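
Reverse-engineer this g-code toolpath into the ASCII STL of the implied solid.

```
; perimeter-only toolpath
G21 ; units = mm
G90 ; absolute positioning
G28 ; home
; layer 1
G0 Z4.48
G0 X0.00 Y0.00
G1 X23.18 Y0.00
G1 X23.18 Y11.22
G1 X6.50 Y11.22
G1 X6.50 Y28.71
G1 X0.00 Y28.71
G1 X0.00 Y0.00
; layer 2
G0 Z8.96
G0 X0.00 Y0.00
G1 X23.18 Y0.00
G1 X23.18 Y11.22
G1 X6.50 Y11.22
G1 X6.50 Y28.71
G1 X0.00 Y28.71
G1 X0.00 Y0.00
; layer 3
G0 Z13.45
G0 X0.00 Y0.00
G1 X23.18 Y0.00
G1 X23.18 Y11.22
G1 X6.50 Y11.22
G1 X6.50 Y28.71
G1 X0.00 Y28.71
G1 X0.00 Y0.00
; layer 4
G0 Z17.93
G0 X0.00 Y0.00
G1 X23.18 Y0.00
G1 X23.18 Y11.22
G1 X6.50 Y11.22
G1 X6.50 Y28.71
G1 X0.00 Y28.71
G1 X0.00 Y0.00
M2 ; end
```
solid part
  facet normal 0.0000 0.0000 -1.0000
    outer loop
      vertex 23.18 11.22 0.00
      vertex 23.18 0.00 0.00
      vertex 0.00 0.00 0.00
    endloop
  endfacet
  facet normal 0.0000 0.0000 -1.0000
    outer loop
      vertex 6.50 11.22 0.00
      vertex 23.18 11.22 0.00
      vertex 0.00 0.00 0.00
    endloop
  endfacet
  facet normal 0.0000 0.0000 -1.0000
    outer loop
      vertex 6.50 28.71 0.00
      vertex 6.50 11.22 0.00
      vertex 0.00 0.00 0.00
    endloop
  endfacet
  facet normal 0.0000 0.0000 -1.0000
    outer loop
      vertex 0.00 28.71 0.00
      vertex 6.50 28.71 0.00
      vertex 0.00 0.00 0.00
    endloop
  endfacet
  facet normal 0.0000 0.0000 1.0000
    outer loop
      vertex 0.00 0.00 17.93
      vertex 23.18 0.00 17.93
      vertex 23.18 11.22 17.93
    endloop
  endfacet
  facet normal 0.0000 0.0000 1.0000
    outer loop
      vertex 0.00 0.00 17.93
      vertex 23.18 11.22 17.93
      vertex 6.50 11.22 17.93
    endloop
  endfacet
  facet normal 0.0000 0.0000 1.0000
    outer loop
      vertex 0.00 0.00 17.93
      vertex 6.50 11.22 17.93
      vertex 6.50 28.71 17.93
    endloop
  endfacet
  facet normal 0.0000 0.0000 1.0000
    outer loop
      vertex 0.00 0.00 17.93
      vertex 6.50 28.71 17.93
      vertex 0.00 28.71 17.93
    endloop
  endfacet
  facet normal 0.0000 -1.0000 0.0000
    outer loop
      vertex 0.00 0.00 0.00
      vertex 23.18 0.00 0.00
      vertex 23.18 0.00 17.93
    endloop
  endfacet
  facet normal 0.0000 -1.0000 0.0000
    outer loop
      vertex 0.00 0.00 0.00
      vertex 23.18 0.00 17.93
      vertex 0.00 0.00 17.93
    endloop
  endfacet
  facet normal 1.0000 0.0000 0.0000
    outer loop
      vertex 23.18 0.00 0.00
      vertex 23.18 11.22 0.00
      vertex 23.18 11.22 17.93
    endloop
  endfacet
  facet normal 1.0000 0.0000 0.0000
    outer loop
      vertex 23.18 0.00 0.00
      vertex 23.18 11.22 17.93
      vertex 23.18 0.00 17.93
    endloop
  endfacet
  facet normal 0.0000 1.0000 0.0000
    outer loop
      vertex 23.18 11.22 0.00
      vertex 6.50 11.22 0.00
      vertex 6.50 11.22 17.93
    endloop
  endfacet
  facet normal 0.0000 1.0000 0.0000
    outer loop
      vertex 23.18 11.22 0.00
      vertex 6.50 11.22 17.93
      vertex 23.18 11.22 17.93
    endloop
  endfacet
  facet normal 1.0000 0.0000 0.0000
    outer loop
      vertex 6.50 11.22 0.00
      vertex 6.50 28.71 0.00
      vertex 6.50 28.71 17.93
    endloop
  endfacet
  facet normal 1.0000 0.0000 0.0000
    outer loop
      vertex 6.50 11.22 0.00
      vertex 6.50 28.71 17.93
      vertex 6.50 11.22 17.93
    endloop
  endfacet
  facet normal 0.0000 1.0000 0.0000
    outer loop
      vertex 6.50 28.71 0.00
      vertex 0.00 28.71 0.00
      vertex 0.00 28.71 17.93
    endloop
  endfacet
  facet normal 0.0000 1.0000 0.0000
    outer loop
      vertex 6.50 28.71 0.00
      vertex 0.00 28.71 17.93
      vertex 6.50 28.71 17.93
    endloop
  endfacet
  facet normal -1.0000 0.0000 0.0000
    outer loop
      vertex 0.00 28.71 0.00
      vertex 0.00 0.00 0.00
      vertex 0.00 0.00 17.93
    endloop
  endfacet
  facet normal -1.0000 0.0000 0.0000
    outer loop
      vertex 0.00 28.71 0.00
      vertex 0.00 0.00 17.93
      vertex 0.00 28.71 17.93
    endloop
  endfacet
endsolid part

The G0 Z moves step by Δz≈4.48 mm. Every layer's G1 loop is the same polygon, so the solid is a straight extrusion of it from z=0 to z≈17.9. Closing with flat bottom and top caps and triangulating gives 20 facets — an L-shaped prism: outer 23.2 × 28.7 mm, arm thicknesses ≈ 11.2 mm (horizontal) and 6.5 mm (vertical), extruded 17.9 mm in z.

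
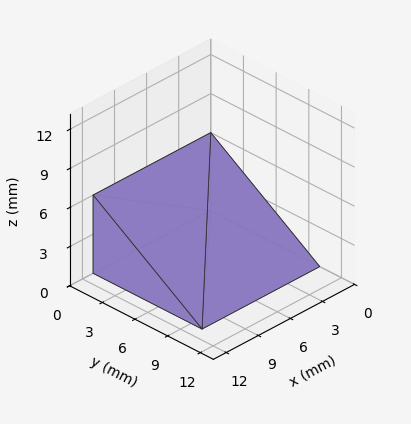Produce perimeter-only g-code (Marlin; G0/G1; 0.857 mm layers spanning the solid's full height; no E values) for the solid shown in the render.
Reading the render: the shape is a wedge (ramp): 11 × 10 mm base, rising to 6 mm along the y=0 edge and sloping linearly to z=0 at y=10 (dimensions read to the nearest mm from the axis ticks). For the g-code, the solid's height is divided into equal slices at the stated Δz and each level perimeter traced with G1 moves after a G0 lift.

; perimeter-only toolpath
G21 ; units = mm
G90 ; absolute positioning
G28 ; home
; layer 1
G0 Z0.857
G0 X0.000 Y0.000
G1 X11.000 Y0.000
G1 X11.000 Y8.571
G1 X0.000 Y8.571
G1 X0.000 Y0.000
; layer 2
G0 Z1.714
G0 X0.000 Y0.000
G1 X11.000 Y0.000
G1 X11.000 Y7.143
G1 X0.000 Y7.143
G1 X0.000 Y0.000
; layer 3
G0 Z2.571
G0 X0.000 Y0.000
G1 X11.000 Y0.000
G1 X11.000 Y5.714
G1 X0.000 Y5.714
G1 X0.000 Y0.000
; layer 4
G0 Z3.429
G0 X0.000 Y0.000
G1 X11.000 Y0.000
G1 X11.000 Y4.286
G1 X0.000 Y4.286
G1 X0.000 Y0.000
; layer 5
G0 Z4.286
G0 X0.000 Y0.000
G1 X11.000 Y0.000
G1 X11.000 Y2.857
G1 X0.000 Y2.857
G1 X0.000 Y0.000
; layer 6
G0 Z5.143
G0 X0.000 Y0.000
G1 X11.000 Y0.000
G1 X11.000 Y1.429
G1 X0.000 Y1.429
G1 X0.000 Y0.000
M2 ; end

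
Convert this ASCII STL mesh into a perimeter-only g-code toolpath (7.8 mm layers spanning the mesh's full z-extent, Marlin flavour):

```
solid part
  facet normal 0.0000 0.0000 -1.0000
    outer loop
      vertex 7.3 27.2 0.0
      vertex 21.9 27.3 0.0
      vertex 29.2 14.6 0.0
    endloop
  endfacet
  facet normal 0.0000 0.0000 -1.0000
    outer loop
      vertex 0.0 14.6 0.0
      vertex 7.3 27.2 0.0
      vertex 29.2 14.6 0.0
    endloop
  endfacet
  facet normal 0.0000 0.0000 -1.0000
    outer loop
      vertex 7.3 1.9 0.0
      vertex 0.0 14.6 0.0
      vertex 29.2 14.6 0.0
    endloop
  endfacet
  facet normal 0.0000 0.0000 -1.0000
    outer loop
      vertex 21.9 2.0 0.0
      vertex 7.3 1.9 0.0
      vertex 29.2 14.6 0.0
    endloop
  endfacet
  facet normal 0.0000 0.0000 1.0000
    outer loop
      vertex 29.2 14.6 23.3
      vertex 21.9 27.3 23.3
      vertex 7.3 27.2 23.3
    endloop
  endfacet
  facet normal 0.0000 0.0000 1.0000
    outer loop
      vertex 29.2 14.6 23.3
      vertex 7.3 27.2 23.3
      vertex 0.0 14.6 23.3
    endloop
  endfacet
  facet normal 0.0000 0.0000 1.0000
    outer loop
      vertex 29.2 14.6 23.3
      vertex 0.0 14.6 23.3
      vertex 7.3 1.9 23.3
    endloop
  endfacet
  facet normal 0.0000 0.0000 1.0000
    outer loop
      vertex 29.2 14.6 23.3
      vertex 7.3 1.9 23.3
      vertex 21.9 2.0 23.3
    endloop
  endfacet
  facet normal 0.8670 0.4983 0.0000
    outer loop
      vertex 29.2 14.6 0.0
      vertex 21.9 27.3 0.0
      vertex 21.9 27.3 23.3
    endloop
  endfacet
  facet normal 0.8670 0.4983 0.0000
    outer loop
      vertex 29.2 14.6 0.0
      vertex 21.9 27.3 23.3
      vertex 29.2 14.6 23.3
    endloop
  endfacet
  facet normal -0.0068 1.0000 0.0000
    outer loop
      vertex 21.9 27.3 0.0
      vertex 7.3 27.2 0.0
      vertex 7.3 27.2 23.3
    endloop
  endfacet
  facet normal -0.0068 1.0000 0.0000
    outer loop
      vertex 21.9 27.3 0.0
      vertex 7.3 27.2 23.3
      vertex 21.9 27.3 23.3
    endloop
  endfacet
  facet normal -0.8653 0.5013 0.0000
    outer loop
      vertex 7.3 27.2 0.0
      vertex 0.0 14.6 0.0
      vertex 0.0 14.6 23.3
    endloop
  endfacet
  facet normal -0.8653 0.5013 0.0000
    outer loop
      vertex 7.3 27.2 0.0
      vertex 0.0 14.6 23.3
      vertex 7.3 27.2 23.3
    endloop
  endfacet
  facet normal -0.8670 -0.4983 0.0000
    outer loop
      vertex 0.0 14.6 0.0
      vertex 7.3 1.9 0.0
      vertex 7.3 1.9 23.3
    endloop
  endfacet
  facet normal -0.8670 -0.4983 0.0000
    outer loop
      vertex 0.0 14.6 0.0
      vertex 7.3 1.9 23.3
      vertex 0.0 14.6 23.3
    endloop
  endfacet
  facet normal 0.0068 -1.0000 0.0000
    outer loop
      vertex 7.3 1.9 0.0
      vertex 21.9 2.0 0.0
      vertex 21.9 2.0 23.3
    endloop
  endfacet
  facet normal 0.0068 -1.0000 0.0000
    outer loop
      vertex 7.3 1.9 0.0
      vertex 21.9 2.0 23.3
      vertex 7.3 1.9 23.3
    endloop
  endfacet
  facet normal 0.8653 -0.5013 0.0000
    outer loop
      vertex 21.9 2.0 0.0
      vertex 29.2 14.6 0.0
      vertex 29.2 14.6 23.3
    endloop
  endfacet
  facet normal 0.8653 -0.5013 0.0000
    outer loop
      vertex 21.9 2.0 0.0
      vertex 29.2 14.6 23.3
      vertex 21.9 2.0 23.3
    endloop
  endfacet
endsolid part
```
; perimeter-only toolpath
G21 ; units = mm
G90 ; absolute positioning
G28 ; home
; layer 1
G0 Z7.8
G0 X29.2 Y14.6
G1 X21.9 Y27.3
G1 X7.3 Y27.2
G1 X0.0 Y14.6
G1 X7.3 Y1.9
G1 X21.9 Y2.0
G1 X29.2 Y14.6
; layer 2
G0 Z15.5
G0 X29.2 Y14.6
G1 X21.9 Y27.3
G1 X7.3 Y27.2
G1 X0.0 Y14.6
G1 X7.3 Y1.9
G1 X21.9 Y2.0
G1 X29.2 Y14.6
; layer 3
G0 Z23.3
G0 X29.2 Y14.6
G1 X21.9 Y27.3
G1 X7.3 Y27.2
G1 X0.0 Y14.6
G1 X7.3 Y1.9
G1 X21.9 Y2.0
G1 X29.2 Y14.6
M2 ; end

The solid is a regular 6-sided prism (a cylinder approximated with 6 flat sides), circumscribed radius ≈ 14.6 mm, height ≈ 23.3 mm. Slicing at Δz = 7.8 mm — 3 equal slices spanning the solid's height, so layer i sits at z = i·h/3 — gives 3 non-empty perimeters. Each is a 6-segment closed polygon; G0 lifts to the layer z and rapids to the start vertex, then G1 traces the edges.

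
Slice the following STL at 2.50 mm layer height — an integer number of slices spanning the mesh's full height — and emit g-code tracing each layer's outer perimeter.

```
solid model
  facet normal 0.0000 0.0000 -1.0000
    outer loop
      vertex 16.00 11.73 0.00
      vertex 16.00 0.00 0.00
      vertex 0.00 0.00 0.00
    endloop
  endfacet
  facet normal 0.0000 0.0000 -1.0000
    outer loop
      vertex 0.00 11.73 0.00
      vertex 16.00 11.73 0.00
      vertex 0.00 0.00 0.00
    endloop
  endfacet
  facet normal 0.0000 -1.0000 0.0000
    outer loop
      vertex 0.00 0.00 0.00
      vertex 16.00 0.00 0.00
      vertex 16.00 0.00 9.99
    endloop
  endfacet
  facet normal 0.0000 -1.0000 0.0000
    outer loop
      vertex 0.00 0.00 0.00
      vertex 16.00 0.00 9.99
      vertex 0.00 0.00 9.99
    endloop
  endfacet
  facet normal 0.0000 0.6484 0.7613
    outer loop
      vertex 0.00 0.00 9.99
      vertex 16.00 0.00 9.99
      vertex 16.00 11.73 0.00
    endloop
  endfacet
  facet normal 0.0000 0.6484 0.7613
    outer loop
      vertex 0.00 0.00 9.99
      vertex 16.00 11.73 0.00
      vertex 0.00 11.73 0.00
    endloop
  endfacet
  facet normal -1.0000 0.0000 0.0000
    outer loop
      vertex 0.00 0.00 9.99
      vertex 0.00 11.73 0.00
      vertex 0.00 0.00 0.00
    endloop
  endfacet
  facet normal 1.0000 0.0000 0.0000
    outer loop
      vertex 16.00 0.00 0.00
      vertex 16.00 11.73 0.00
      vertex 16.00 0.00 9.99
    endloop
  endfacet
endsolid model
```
; perimeter-only toolpath
G21 ; units = mm
G90 ; absolute positioning
G28 ; home
; layer 1
G0 Z2.50
G0 X0.00 Y0.00
G1 X16.00 Y0.00
G1 X16.00 Y8.80
G1 X0.00 Y8.80
G1 X0.00 Y0.00
; layer 2
G0 Z5.00
G0 X0.00 Y0.00
G1 X16.00 Y0.00
G1 X16.00 Y5.87
G1 X0.00 Y5.87
G1 X0.00 Y0.00
; layer 3
G0 Z7.49
G0 X0.00 Y0.00
G1 X16.00 Y0.00
G1 X16.00 Y2.93
G1 X0.00 Y2.93
G1 X0.00 Y0.00
M2 ; end

The solid is a wedge (ramp): 16 × 11.7 mm base, rising to 9.99 mm along the y=0 edge and sloping linearly to z=0 at y=11.7. Slicing at Δz = 2.50 mm — 4 equal slices spanning the solid's height, so layer i sits at z = i·h/4 — gives 3 non-empty perimeters. Each is a 4-segment closed polygon; G0 lifts to the layer z and rapids to the start vertex, then G1 traces the edges. The cross-section shrinks linearly with z (the slice at the apex is degenerate and omitted).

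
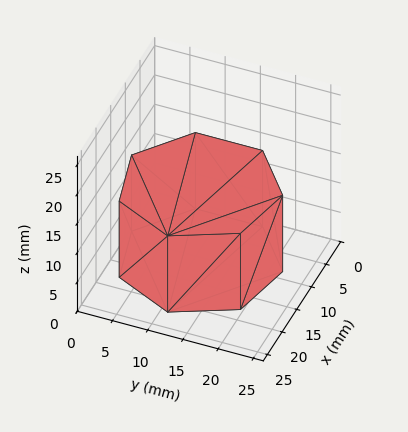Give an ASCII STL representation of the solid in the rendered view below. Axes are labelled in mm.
Reading the render: the shape is a regular 7-sided prism (a cylinder approximated with 7 flat sides), circumscribed radius ≈ 11 mm, height ≈ 13 mm (dimensions read to the nearest mm from the axis ticks). For the STL, each face is triangulated and given an outward normal.

solid part
  facet normal 0.0000 0.0000 -1.0000
    outer loop
      vertex 8.55 21.72 0.00
      vertex 17.86 19.60 0.00
      vertex 22.00 11.00 0.00
    endloop
  endfacet
  facet normal 0.0000 0.0000 -1.0000
    outer loop
      vertex 1.09 15.77 0.00
      vertex 8.55 21.72 0.00
      vertex 22.00 11.00 0.00
    endloop
  endfacet
  facet normal 0.0000 0.0000 -1.0000
    outer loop
      vertex 1.09 6.23 0.00
      vertex 1.09 15.77 0.00
      vertex 22.00 11.00 0.00
    endloop
  endfacet
  facet normal 0.0000 0.0000 -1.0000
    outer loop
      vertex 8.55 0.28 0.00
      vertex 1.09 6.23 0.00
      vertex 22.00 11.00 0.00
    endloop
  endfacet
  facet normal 0.0000 0.0000 -1.0000
    outer loop
      vertex 17.86 2.40 0.00
      vertex 8.55 0.28 0.00
      vertex 22.00 11.00 0.00
    endloop
  endfacet
  facet normal 0.0000 0.0000 1.0000
    outer loop
      vertex 22.00 11.00 13.00
      vertex 17.86 19.60 13.00
      vertex 8.55 21.72 13.00
    endloop
  endfacet
  facet normal 0.0000 0.0000 1.0000
    outer loop
      vertex 22.00 11.00 13.00
      vertex 8.55 21.72 13.00
      vertex 1.09 15.77 13.00
    endloop
  endfacet
  facet normal 0.0000 0.0000 1.0000
    outer loop
      vertex 22.00 11.00 13.00
      vertex 1.09 15.77 13.00
      vertex 1.09 6.23 13.00
    endloop
  endfacet
  facet normal 0.0000 0.0000 1.0000
    outer loop
      vertex 22.00 11.00 13.00
      vertex 1.09 6.23 13.00
      vertex 8.55 0.28 13.00
    endloop
  endfacet
  facet normal 0.0000 0.0000 1.0000
    outer loop
      vertex 22.00 11.00 13.00
      vertex 8.55 0.28 13.00
      vertex 17.86 2.40 13.00
    endloop
  endfacet
  facet normal 0.9010 0.4338 0.0000
    outer loop
      vertex 22.00 11.00 0.00
      vertex 17.86 19.60 0.00
      vertex 17.86 19.60 13.00
    endloop
  endfacet
  facet normal 0.9010 0.4338 0.0000
    outer loop
      vertex 22.00 11.00 0.00
      vertex 17.86 19.60 13.00
      vertex 22.00 11.00 13.00
    endloop
  endfacet
  facet normal 0.2220 0.9750 0.0000
    outer loop
      vertex 17.86 19.60 0.00
      vertex 8.55 21.72 0.00
      vertex 8.55 21.72 13.00
    endloop
  endfacet
  facet normal 0.2220 0.9750 0.0000
    outer loop
      vertex 17.86 19.60 0.00
      vertex 8.55 21.72 13.00
      vertex 17.86 19.60 13.00
    endloop
  endfacet
  facet normal -0.6235 0.7818 0.0000
    outer loop
      vertex 8.55 21.72 0.00
      vertex 1.09 15.77 0.00
      vertex 1.09 15.77 13.00
    endloop
  endfacet
  facet normal -0.6235 0.7818 0.0000
    outer loop
      vertex 8.55 21.72 0.00
      vertex 1.09 15.77 13.00
      vertex 8.55 21.72 13.00
    endloop
  endfacet
  facet normal -1.0000 0.0000 0.0000
    outer loop
      vertex 1.09 15.77 0.00
      vertex 1.09 6.23 0.00
      vertex 1.09 6.23 13.00
    endloop
  endfacet
  facet normal -1.0000 0.0000 0.0000
    outer loop
      vertex 1.09 15.77 0.00
      vertex 1.09 6.23 13.00
      vertex 1.09 15.77 13.00
    endloop
  endfacet
  facet normal -0.6235 -0.7818 0.0000
    outer loop
      vertex 1.09 6.23 0.00
      vertex 8.55 0.28 0.00
      vertex 8.55 0.28 13.00
    endloop
  endfacet
  facet normal -0.6235 -0.7818 0.0000
    outer loop
      vertex 1.09 6.23 0.00
      vertex 8.55 0.28 13.00
      vertex 1.09 6.23 13.00
    endloop
  endfacet
  facet normal 0.2220 -0.9750 0.0000
    outer loop
      vertex 8.55 0.28 0.00
      vertex 17.86 2.40 0.00
      vertex 17.86 2.40 13.00
    endloop
  endfacet
  facet normal 0.2220 -0.9750 0.0000
    outer loop
      vertex 8.55 0.28 0.00
      vertex 17.86 2.40 13.00
      vertex 8.55 0.28 13.00
    endloop
  endfacet
  facet normal 0.9010 -0.4338 0.0000
    outer loop
      vertex 17.86 2.40 0.00
      vertex 22.00 11.00 0.00
      vertex 22.00 11.00 13.00
    endloop
  endfacet
  facet normal 0.9010 -0.4338 0.0000
    outer loop
      vertex 17.86 2.40 0.00
      vertex 22.00 11.00 13.00
      vertex 17.86 2.40 13.00
    endloop
  endfacet
endsolid part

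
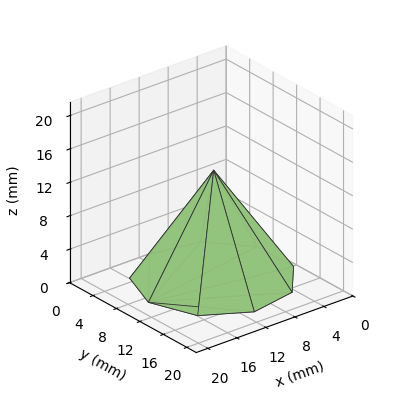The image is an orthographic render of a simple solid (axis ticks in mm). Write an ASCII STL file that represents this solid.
Reading the render: the shape is a regular 9-sided pyramid, base circumscribed radius ≈ 9 mm, apex at z ≈ 13 mm (dimensions read to the nearest mm from the axis ticks). For the STL, each face is triangulated and given an outward normal.

solid part
  facet normal 0.0000 0.0000 -1.0000
    outer loop
      vertex 10.6 17.9 0.0
      vertex 15.9 14.8 0.0
      vertex 18.0 9.0 0.0
    endloop
  endfacet
  facet normal 0.0000 0.0000 -1.0000
    outer loop
      vertex 4.5 16.8 0.0
      vertex 10.6 17.9 0.0
      vertex 18.0 9.0 0.0
    endloop
  endfacet
  facet normal 0.0000 0.0000 -1.0000
    outer loop
      vertex 0.5 12.1 0.0
      vertex 4.5 16.8 0.0
      vertex 18.0 9.0 0.0
    endloop
  endfacet
  facet normal 0.0000 0.0000 -1.0000
    outer loop
      vertex 0.5 5.9 0.0
      vertex 0.5 12.1 0.0
      vertex 18.0 9.0 0.0
    endloop
  endfacet
  facet normal 0.0000 0.0000 -1.0000
    outer loop
      vertex 4.5 1.2 0.0
      vertex 0.5 5.9 0.0
      vertex 18.0 9.0 0.0
    endloop
  endfacet
  facet normal 0.0000 0.0000 -1.0000
    outer loop
      vertex 10.6 0.1 0.0
      vertex 4.5 1.2 0.0
      vertex 18.0 9.0 0.0
    endloop
  endfacet
  facet normal 0.0000 0.0000 -1.0000
    outer loop
      vertex 15.9 3.2 0.0
      vertex 10.6 0.1 0.0
      vertex 18.0 9.0 0.0
    endloop
  endfacet
  facet normal 0.7880 0.2853 0.5455
    outer loop
      vertex 18.0 9.0 0.0
      vertex 15.9 14.8 0.0
      vertex 9.0 9.0 13.0
    endloop
  endfacet
  facet normal 0.4227 0.7227 0.5468
    outer loop
      vertex 15.9 14.8 0.0
      vertex 10.6 17.9 0.0
      vertex 9.0 9.0 13.0
    endloop
  endfacet
  facet normal -0.1487 0.8244 0.5461
    outer loop
      vertex 10.6 17.9 0.0
      vertex 4.5 16.8 0.0
      vertex 9.0 9.0 13.0
    endloop
  endfacet
  facet normal -0.6378 0.5428 0.5464
    outer loop
      vertex 4.5 16.8 0.0
      vertex 0.5 12.1 0.0
      vertex 9.0 9.0 13.0
    endloop
  endfacet
  facet normal -0.8370 0.0000 0.5472
    outer loop
      vertex 0.5 12.1 0.0
      vertex 0.5 5.9 0.0
      vertex 9.0 9.0 13.0
    endloop
  endfacet
  facet normal -0.6378 -0.5428 0.5464
    outer loop
      vertex 0.5 5.9 0.0
      vertex 4.5 1.2 0.0
      vertex 9.0 9.0 13.0
    endloop
  endfacet
  facet normal -0.1487 -0.8244 0.5461
    outer loop
      vertex 4.5 1.2 0.0
      vertex 10.6 0.1 0.0
      vertex 9.0 9.0 13.0
    endloop
  endfacet
  facet normal 0.4227 -0.7227 0.5468
    outer loop
      vertex 10.6 0.1 0.0
      vertex 15.9 3.2 0.0
      vertex 9.0 9.0 13.0
    endloop
  endfacet
  facet normal 0.7880 -0.2853 0.5455
    outer loop
      vertex 15.9 3.2 0.0
      vertex 18.0 9.0 0.0
      vertex 9.0 9.0 13.0
    endloop
  endfacet
endsolid part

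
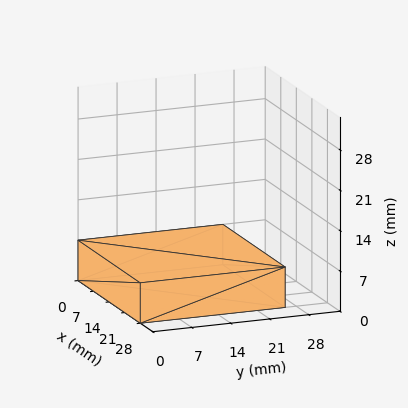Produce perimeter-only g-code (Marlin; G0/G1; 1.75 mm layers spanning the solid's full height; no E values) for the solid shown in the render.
Reading the render: the shape is a rectangular box, roughly 28 × 26 mm footprint and 7 mm tall (dimensions read to the nearest mm from the axis ticks). For the g-code, the solid's height is divided into equal slices at the stated Δz and each level perimeter traced with G1 moves after a G0 lift.

; perimeter-only toolpath
G21 ; units = mm
G90 ; absolute positioning
G28 ; home
; layer 1
G0 Z1.75
G0 X0.00 Y0.00
G1 X28.00 Y0.00
G1 X28.00 Y26.00
G1 X0.00 Y26.00
G1 X0.00 Y0.00
; layer 2
G0 Z3.50
G0 X0.00 Y0.00
G1 X28.00 Y0.00
G1 X28.00 Y26.00
G1 X0.00 Y26.00
G1 X0.00 Y0.00
; layer 3
G0 Z5.25
G0 X0.00 Y0.00
G1 X28.00 Y0.00
G1 X28.00 Y26.00
G1 X0.00 Y26.00
G1 X0.00 Y0.00
; layer 4
G0 Z7.00
G0 X0.00 Y0.00
G1 X28.00 Y0.00
G1 X28.00 Y26.00
G1 X0.00 Y26.00
G1 X0.00 Y0.00
M2 ; end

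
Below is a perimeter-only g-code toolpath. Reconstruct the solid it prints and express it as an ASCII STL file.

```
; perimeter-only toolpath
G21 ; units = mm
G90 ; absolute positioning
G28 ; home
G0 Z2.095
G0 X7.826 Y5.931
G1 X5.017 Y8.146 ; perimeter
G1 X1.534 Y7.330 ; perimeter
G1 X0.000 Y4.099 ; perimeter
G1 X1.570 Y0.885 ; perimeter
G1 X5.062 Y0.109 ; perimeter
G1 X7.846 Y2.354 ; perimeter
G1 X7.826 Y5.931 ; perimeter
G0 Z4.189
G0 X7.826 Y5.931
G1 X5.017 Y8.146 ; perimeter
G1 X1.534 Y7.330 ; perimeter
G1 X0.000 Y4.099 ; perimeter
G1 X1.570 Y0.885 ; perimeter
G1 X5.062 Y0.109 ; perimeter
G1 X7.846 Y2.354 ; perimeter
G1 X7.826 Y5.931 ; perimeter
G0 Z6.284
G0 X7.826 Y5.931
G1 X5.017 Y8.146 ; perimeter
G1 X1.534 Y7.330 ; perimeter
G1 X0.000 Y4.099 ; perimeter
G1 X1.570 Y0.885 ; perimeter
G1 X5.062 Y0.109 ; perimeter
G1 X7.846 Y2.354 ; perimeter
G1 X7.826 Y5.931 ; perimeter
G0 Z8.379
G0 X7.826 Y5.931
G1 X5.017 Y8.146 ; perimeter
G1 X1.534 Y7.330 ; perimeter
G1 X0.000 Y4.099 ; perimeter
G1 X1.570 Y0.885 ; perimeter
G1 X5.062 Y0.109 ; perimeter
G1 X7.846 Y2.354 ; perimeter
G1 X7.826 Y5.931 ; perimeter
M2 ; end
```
solid part
  facet normal 0.0000 0.0000 -1.0000
    outer loop
      vertex 1.534 7.330 0.000
      vertex 5.017 8.146 0.000
      vertex 7.826 5.931 0.000
    endloop
  endfacet
  facet normal 0.0000 0.0000 -1.0000
    outer loop
      vertex 0.000 4.099 0.000
      vertex 1.534 7.330 0.000
      vertex 7.826 5.931 0.000
    endloop
  endfacet
  facet normal 0.0000 0.0000 -1.0000
    outer loop
      vertex 1.570 0.885 0.000
      vertex 0.000 4.099 0.000
      vertex 7.826 5.931 0.000
    endloop
  endfacet
  facet normal 0.0000 0.0000 -1.0000
    outer loop
      vertex 5.062 0.109 0.000
      vertex 1.570 0.885 0.000
      vertex 7.826 5.931 0.000
    endloop
  endfacet
  facet normal 0.0000 0.0000 -1.0000
    outer loop
      vertex 7.846 2.354 0.000
      vertex 5.062 0.109 0.000
      vertex 7.826 5.931 0.000
    endloop
  endfacet
  facet normal 0.0000 0.0000 1.0000
    outer loop
      vertex 7.826 5.931 8.379
      vertex 5.017 8.146 8.379
      vertex 1.534 7.330 8.379
    endloop
  endfacet
  facet normal 0.0000 0.0000 1.0000
    outer loop
      vertex 7.826 5.931 8.379
      vertex 1.534 7.330 8.379
      vertex 0.000 4.099 8.379
    endloop
  endfacet
  facet normal 0.0000 0.0000 1.0000
    outer loop
      vertex 7.826 5.931 8.379
      vertex 0.000 4.099 8.379
      vertex 1.570 0.885 8.379
    endloop
  endfacet
  facet normal 0.0000 0.0000 1.0000
    outer loop
      vertex 7.826 5.931 8.379
      vertex 1.570 0.885 8.379
      vertex 5.062 0.109 8.379
    endloop
  endfacet
  facet normal 0.0000 0.0000 1.0000
    outer loop
      vertex 7.826 5.931 8.379
      vertex 5.062 0.109 8.379
      vertex 7.846 2.354 8.379
    endloop
  endfacet
  facet normal 0.6192 0.7852 0.0000
    outer loop
      vertex 7.826 5.931 0.000
      vertex 5.017 8.146 0.000
      vertex 5.017 8.146 8.379
    endloop
  endfacet
  facet normal 0.6192 0.7852 0.0000
    outer loop
      vertex 7.826 5.931 0.000
      vertex 5.017 8.146 8.379
      vertex 7.826 5.931 8.379
    endloop
  endfacet
  facet normal -0.2281 0.9736 0.0000
    outer loop
      vertex 5.017 8.146 0.000
      vertex 1.534 7.330 0.000
      vertex 1.534 7.330 8.379
    endloop
  endfacet
  facet normal -0.2281 0.9736 0.0000
    outer loop
      vertex 5.017 8.146 0.000
      vertex 1.534 7.330 8.379
      vertex 5.017 8.146 8.379
    endloop
  endfacet
  facet normal -0.9034 0.4289 0.0000
    outer loop
      vertex 1.534 7.330 0.000
      vertex 0.000 4.099 0.000
      vertex 0.000 4.099 8.379
    endloop
  endfacet
  facet normal -0.9034 0.4289 0.0000
    outer loop
      vertex 1.534 7.330 0.000
      vertex 0.000 4.099 8.379
      vertex 1.534 7.330 8.379
    endloop
  endfacet
  facet normal -0.8985 -0.4389 0.0000
    outer loop
      vertex 0.000 4.099 0.000
      vertex 1.570 0.885 0.000
      vertex 1.570 0.885 8.379
    endloop
  endfacet
  facet normal -0.8985 -0.4389 0.0000
    outer loop
      vertex 0.000 4.099 0.000
      vertex 1.570 0.885 8.379
      vertex 0.000 4.099 8.379
    endloop
  endfacet
  facet normal -0.2169 -0.9762 0.0000
    outer loop
      vertex 1.570 0.885 0.000
      vertex 5.062 0.109 0.000
      vertex 5.062 0.109 8.379
    endloop
  endfacet
  facet normal -0.2169 -0.9762 0.0000
    outer loop
      vertex 1.570 0.885 0.000
      vertex 5.062 0.109 8.379
      vertex 1.570 0.885 8.379
    endloop
  endfacet
  facet normal 0.6277 -0.7784 0.0000
    outer loop
      vertex 5.062 0.109 0.000
      vertex 7.846 2.354 0.000
      vertex 7.846 2.354 8.379
    endloop
  endfacet
  facet normal 0.6277 -0.7784 0.0000
    outer loop
      vertex 5.062 0.109 0.000
      vertex 7.846 2.354 8.379
      vertex 5.062 0.109 8.379
    endloop
  endfacet
  facet normal 1.0000 0.0056 0.0000
    outer loop
      vertex 7.846 2.354 0.000
      vertex 7.826 5.931 0.000
      vertex 7.826 5.931 8.379
    endloop
  endfacet
  facet normal 1.0000 0.0056 0.0000
    outer loop
      vertex 7.846 2.354 0.000
      vertex 7.826 5.931 8.379
      vertex 7.846 2.354 8.379
    endloop
  endfacet
endsolid part

The G0 Z moves step by Δz≈2.095 mm. Every layer's G1 loop is the same polygon, so the solid is a straight extrusion of it from z=0 to z≈8.38. Closing with flat bottom and top caps and triangulating gives 24 facets — a regular 7-sided prism (a cylinder approximated with 7 flat sides), circumscribed radius ≈ 4.12 mm, height ≈ 8.38 mm.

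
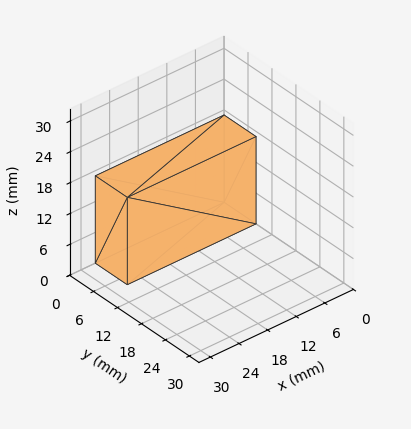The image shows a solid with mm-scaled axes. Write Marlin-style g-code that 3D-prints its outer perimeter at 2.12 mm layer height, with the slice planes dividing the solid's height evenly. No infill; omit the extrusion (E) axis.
Reading the render: the shape is a rectangular box, roughly 27 × 8 mm footprint and 17 mm tall (dimensions read to the nearest mm from the axis ticks). For the g-code, the solid's height is divided into equal slices at the stated Δz and each level perimeter traced with G1 moves after a G0 lift.

; perimeter-only toolpath
G21 ; units = mm
G90 ; absolute positioning
G28 ; home
; layer 1
G0 Z2.12
G0 X0.00 Y0.00
G1 X27.00 Y0.00
G1 X27.00 Y8.00
G1 X0.00 Y8.00
G1 X0.00 Y0.00
; layer 2
G0 Z4.25
G0 X0.00 Y0.00
G1 X27.00 Y0.00
G1 X27.00 Y8.00
G1 X0.00 Y8.00
G1 X0.00 Y0.00
; layer 3
G0 Z6.38
G0 X0.00 Y0.00
G1 X27.00 Y0.00
G1 X27.00 Y8.00
G1 X0.00 Y8.00
G1 X0.00 Y0.00
; layer 4
G0 Z8.50
G0 X0.00 Y0.00
G1 X27.00 Y0.00
G1 X27.00 Y8.00
G1 X0.00 Y8.00
G1 X0.00 Y0.00
; layer 5
G0 Z10.62
G0 X0.00 Y0.00
G1 X27.00 Y0.00
G1 X27.00 Y8.00
G1 X0.00 Y8.00
G1 X0.00 Y0.00
; layer 6
G0 Z12.75
G0 X0.00 Y0.00
G1 X27.00 Y0.00
G1 X27.00 Y8.00
G1 X0.00 Y8.00
G1 X0.00 Y0.00
; layer 7
G0 Z14.88
G0 X0.00 Y0.00
G1 X27.00 Y0.00
G1 X27.00 Y8.00
G1 X0.00 Y8.00
G1 X0.00 Y0.00
; layer 8
G0 Z17.00
G0 X0.00 Y0.00
G1 X27.00 Y0.00
G1 X27.00 Y8.00
G1 X0.00 Y8.00
G1 X0.00 Y0.00
M2 ; end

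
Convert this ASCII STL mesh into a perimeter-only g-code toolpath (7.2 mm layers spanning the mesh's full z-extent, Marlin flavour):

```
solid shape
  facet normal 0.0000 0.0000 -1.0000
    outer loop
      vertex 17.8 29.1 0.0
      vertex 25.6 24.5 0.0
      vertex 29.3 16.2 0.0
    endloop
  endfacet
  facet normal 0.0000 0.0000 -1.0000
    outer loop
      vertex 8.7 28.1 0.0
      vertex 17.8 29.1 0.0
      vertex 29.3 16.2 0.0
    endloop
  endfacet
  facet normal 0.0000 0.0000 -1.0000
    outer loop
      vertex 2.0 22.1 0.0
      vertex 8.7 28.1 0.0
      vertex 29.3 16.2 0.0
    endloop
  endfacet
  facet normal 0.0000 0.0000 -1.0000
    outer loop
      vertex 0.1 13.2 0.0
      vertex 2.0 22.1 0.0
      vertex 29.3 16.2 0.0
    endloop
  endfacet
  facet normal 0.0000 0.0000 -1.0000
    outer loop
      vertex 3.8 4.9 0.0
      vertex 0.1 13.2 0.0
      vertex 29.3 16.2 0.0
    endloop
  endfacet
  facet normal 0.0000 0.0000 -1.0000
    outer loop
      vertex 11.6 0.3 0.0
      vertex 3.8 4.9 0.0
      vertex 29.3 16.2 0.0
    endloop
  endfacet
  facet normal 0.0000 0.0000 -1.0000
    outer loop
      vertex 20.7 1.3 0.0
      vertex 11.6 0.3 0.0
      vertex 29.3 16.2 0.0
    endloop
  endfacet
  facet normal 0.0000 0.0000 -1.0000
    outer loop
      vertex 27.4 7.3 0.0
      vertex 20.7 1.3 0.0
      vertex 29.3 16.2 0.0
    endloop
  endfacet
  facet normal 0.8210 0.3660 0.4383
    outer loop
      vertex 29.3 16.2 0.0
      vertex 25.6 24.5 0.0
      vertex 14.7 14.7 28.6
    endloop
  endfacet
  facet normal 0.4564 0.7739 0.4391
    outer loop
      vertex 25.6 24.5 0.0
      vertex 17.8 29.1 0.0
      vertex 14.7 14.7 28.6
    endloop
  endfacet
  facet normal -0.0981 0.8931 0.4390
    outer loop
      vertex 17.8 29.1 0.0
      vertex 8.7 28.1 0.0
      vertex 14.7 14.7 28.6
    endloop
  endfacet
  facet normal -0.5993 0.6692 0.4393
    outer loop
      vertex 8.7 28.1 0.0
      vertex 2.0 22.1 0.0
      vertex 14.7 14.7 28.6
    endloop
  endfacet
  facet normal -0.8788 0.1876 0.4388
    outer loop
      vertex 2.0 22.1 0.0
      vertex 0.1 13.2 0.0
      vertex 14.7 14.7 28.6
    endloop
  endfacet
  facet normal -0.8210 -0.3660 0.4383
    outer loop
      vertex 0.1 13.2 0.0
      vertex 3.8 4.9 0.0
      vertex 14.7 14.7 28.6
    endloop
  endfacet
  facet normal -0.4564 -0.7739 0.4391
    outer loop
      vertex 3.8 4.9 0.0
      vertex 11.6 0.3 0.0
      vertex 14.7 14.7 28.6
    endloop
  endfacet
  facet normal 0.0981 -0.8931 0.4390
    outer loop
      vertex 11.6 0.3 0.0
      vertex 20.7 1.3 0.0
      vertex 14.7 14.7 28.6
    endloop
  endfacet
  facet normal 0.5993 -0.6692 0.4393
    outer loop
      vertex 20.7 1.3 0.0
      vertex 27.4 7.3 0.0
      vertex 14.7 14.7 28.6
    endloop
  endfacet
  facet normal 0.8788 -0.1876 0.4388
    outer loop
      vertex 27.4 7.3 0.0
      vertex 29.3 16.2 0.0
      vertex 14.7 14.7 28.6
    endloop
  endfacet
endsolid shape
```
; perimeter-only toolpath
G21 ; units = mm
G90 ; absolute positioning
G28 ; home
; layer 1
G0 Z7.2
G0 X25.7 Y15.8
G1 X22.9 Y22.1
G1 X17.0 Y25.5
G1 X10.2 Y24.8
G1 X5.2 Y20.3
G1 X3.8 Y13.6
G1 X6.5 Y7.3
G1 X12.4 Y3.9
G1 X19.2 Y4.7
G1 X24.2 Y9.1
G1 X25.7 Y15.8
; layer 2
G0 Z14.3
G0 X22.0 Y15.4
G1 X20.1 Y19.6
G1 X16.2 Y21.9
G1 X11.7 Y21.4
G1 X8.3 Y18.4
G1 X7.4 Y13.9
G1 X9.2 Y9.8
G1 X13.1 Y7.5
G1 X17.7 Y8.0
G1 X21.0 Y11.0
G1 X22.0 Y15.4
; layer 3
G0 Z21.5
G0 X18.3 Y15.1
G1 X17.4 Y17.1
G1 X15.5 Y18.3
G1 X13.2 Y18.0
G1 X11.5 Y16.5
G1 X11.1 Y14.3
G1 X12.0 Y12.2
G1 X13.9 Y11.1
G1 X16.2 Y11.3
G1 X17.9 Y12.8
G1 X18.3 Y15.1
M2 ; end

The solid is a regular 10-sided pyramid, base circumscribed radius ≈ 14.7 mm, apex at z ≈ 28.6 mm. Slicing at Δz = 7.2 mm — 4 equal slices spanning the solid's height, so layer i sits at z = i·h/4 — gives 3 non-empty perimeters. Each is a 10-segment closed polygon; G0 lifts to the layer z and rapids to the start vertex, then G1 traces the edges. The cross-section shrinks linearly with z (the slice at the apex is degenerate and omitted).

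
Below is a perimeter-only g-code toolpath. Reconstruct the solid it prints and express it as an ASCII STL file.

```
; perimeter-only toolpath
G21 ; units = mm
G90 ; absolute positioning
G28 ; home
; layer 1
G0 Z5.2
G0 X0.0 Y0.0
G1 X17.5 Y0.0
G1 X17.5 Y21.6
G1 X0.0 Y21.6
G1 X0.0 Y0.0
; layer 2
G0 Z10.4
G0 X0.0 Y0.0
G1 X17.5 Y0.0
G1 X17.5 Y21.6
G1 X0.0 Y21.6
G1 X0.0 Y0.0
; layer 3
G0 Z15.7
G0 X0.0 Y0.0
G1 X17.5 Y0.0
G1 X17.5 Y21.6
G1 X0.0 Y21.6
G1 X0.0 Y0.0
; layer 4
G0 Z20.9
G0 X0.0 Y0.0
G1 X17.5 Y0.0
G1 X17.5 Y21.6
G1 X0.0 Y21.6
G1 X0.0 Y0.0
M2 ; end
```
solid part
  facet normal 0.0000 0.0000 -1.0000
    outer loop
      vertex 17.5 21.6 0.0
      vertex 17.5 0.0 0.0
      vertex 0.0 0.0 0.0
    endloop
  endfacet
  facet normal 0.0000 0.0000 -1.0000
    outer loop
      vertex 0.0 21.6 0.0
      vertex 17.5 21.6 0.0
      vertex 0.0 0.0 0.0
    endloop
  endfacet
  facet normal 0.0000 0.0000 1.0000
    outer loop
      vertex 0.0 0.0 20.9
      vertex 17.5 0.0 20.9
      vertex 17.5 21.6 20.9
    endloop
  endfacet
  facet normal 0.0000 0.0000 1.0000
    outer loop
      vertex 0.0 0.0 20.9
      vertex 17.5 21.6 20.9
      vertex 0.0 21.6 20.9
    endloop
  endfacet
  facet normal 0.0000 -1.0000 0.0000
    outer loop
      vertex 0.0 0.0 0.0
      vertex 17.5 0.0 0.0
      vertex 17.5 0.0 20.9
    endloop
  endfacet
  facet normal 0.0000 -1.0000 0.0000
    outer loop
      vertex 0.0 0.0 0.0
      vertex 17.5 0.0 20.9
      vertex 0.0 0.0 20.9
    endloop
  endfacet
  facet normal 0.0000 1.0000 0.0000
    outer loop
      vertex 17.5 21.6 20.9
      vertex 17.5 21.6 0.0
      vertex 0.0 21.6 0.0
    endloop
  endfacet
  facet normal 0.0000 1.0000 0.0000
    outer loop
      vertex 0.0 21.6 20.9
      vertex 17.5 21.6 20.9
      vertex 0.0 21.6 0.0
    endloop
  endfacet
  facet normal -1.0000 0.0000 0.0000
    outer loop
      vertex 0.0 21.6 20.9
      vertex 0.0 21.6 0.0
      vertex 0.0 0.0 0.0
    endloop
  endfacet
  facet normal -1.0000 0.0000 0.0000
    outer loop
      vertex 0.0 0.0 20.9
      vertex 0.0 21.6 20.9
      vertex 0.0 0.0 0.0
    endloop
  endfacet
  facet normal 1.0000 0.0000 0.0000
    outer loop
      vertex 17.5 0.0 0.0
      vertex 17.5 21.6 0.0
      vertex 17.5 21.6 20.9
    endloop
  endfacet
  facet normal 1.0000 0.0000 0.0000
    outer loop
      vertex 17.5 0.0 0.0
      vertex 17.5 21.6 20.9
      vertex 17.5 0.0 20.9
    endloop
  endfacet
endsolid part

The G0 Z moves step by Δz≈5.2 mm. Every layer's G1 loop is the same polygon, so the solid is a straight extrusion of it from z=0 to z≈20.9. Closing with flat bottom and top caps and triangulating gives 12 facets — a rectangular box, roughly 17.5 × 21.6 mm footprint and 20.9 mm tall.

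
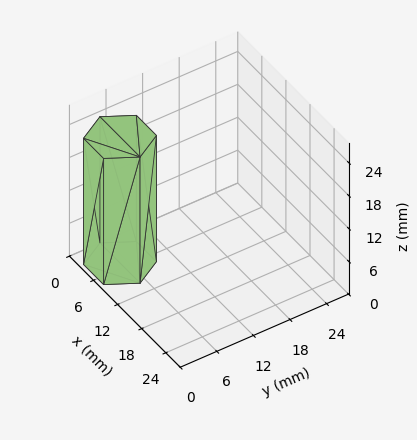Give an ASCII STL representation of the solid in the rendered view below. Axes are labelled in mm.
Reading the render: the shape is a regular 6-sided prism (a cylinder approximated with 6 flat sides), circumscribed radius ≈ 5 mm, height ≈ 23 mm (dimensions read to the nearest mm from the axis ticks). For the STL, each face is triangulated and given an outward normal.

solid part
  facet normal 0.0000 0.0000 -1.0000
    outer loop
      vertex 2.50 9.33 0.00
      vertex 7.50 9.33 0.00
      vertex 10.00 5.00 0.00
    endloop
  endfacet
  facet normal 0.0000 0.0000 -1.0000
    outer loop
      vertex 0.00 5.00 0.00
      vertex 2.50 9.33 0.00
      vertex 10.00 5.00 0.00
    endloop
  endfacet
  facet normal 0.0000 0.0000 -1.0000
    outer loop
      vertex 2.50 0.67 0.00
      vertex 0.00 5.00 0.00
      vertex 10.00 5.00 0.00
    endloop
  endfacet
  facet normal 0.0000 0.0000 -1.0000
    outer loop
      vertex 7.50 0.67 0.00
      vertex 2.50 0.67 0.00
      vertex 10.00 5.00 0.00
    endloop
  endfacet
  facet normal 0.0000 0.0000 1.0000
    outer loop
      vertex 10.00 5.00 23.00
      vertex 7.50 9.33 23.00
      vertex 2.50 9.33 23.00
    endloop
  endfacet
  facet normal 0.0000 0.0000 1.0000
    outer loop
      vertex 10.00 5.00 23.00
      vertex 2.50 9.33 23.00
      vertex 0.00 5.00 23.00
    endloop
  endfacet
  facet normal 0.0000 0.0000 1.0000
    outer loop
      vertex 10.00 5.00 23.00
      vertex 0.00 5.00 23.00
      vertex 2.50 0.67 23.00
    endloop
  endfacet
  facet normal 0.0000 0.0000 1.0000
    outer loop
      vertex 10.00 5.00 23.00
      vertex 2.50 0.67 23.00
      vertex 7.50 0.67 23.00
    endloop
  endfacet
  facet normal 0.8660 0.5000 0.0000
    outer loop
      vertex 10.00 5.00 0.00
      vertex 7.50 9.33 0.00
      vertex 7.50 9.33 23.00
    endloop
  endfacet
  facet normal 0.8660 0.5000 0.0000
    outer loop
      vertex 10.00 5.00 0.00
      vertex 7.50 9.33 23.00
      vertex 10.00 5.00 23.00
    endloop
  endfacet
  facet normal 0.0000 1.0000 0.0000
    outer loop
      vertex 7.50 9.33 0.00
      vertex 2.50 9.33 0.00
      vertex 2.50 9.33 23.00
    endloop
  endfacet
  facet normal 0.0000 1.0000 0.0000
    outer loop
      vertex 7.50 9.33 0.00
      vertex 2.50 9.33 23.00
      vertex 7.50 9.33 23.00
    endloop
  endfacet
  facet normal -0.8660 0.5000 0.0000
    outer loop
      vertex 2.50 9.33 0.00
      vertex 0.00 5.00 0.00
      vertex 0.00 5.00 23.00
    endloop
  endfacet
  facet normal -0.8660 0.5000 0.0000
    outer loop
      vertex 2.50 9.33 0.00
      vertex 0.00 5.00 23.00
      vertex 2.50 9.33 23.00
    endloop
  endfacet
  facet normal -0.8660 -0.5000 0.0000
    outer loop
      vertex 0.00 5.00 0.00
      vertex 2.50 0.67 0.00
      vertex 2.50 0.67 23.00
    endloop
  endfacet
  facet normal -0.8660 -0.5000 0.0000
    outer loop
      vertex 0.00 5.00 0.00
      vertex 2.50 0.67 23.00
      vertex 0.00 5.00 23.00
    endloop
  endfacet
  facet normal 0.0000 -1.0000 0.0000
    outer loop
      vertex 2.50 0.67 0.00
      vertex 7.50 0.67 0.00
      vertex 7.50 0.67 23.00
    endloop
  endfacet
  facet normal 0.0000 -1.0000 0.0000
    outer loop
      vertex 2.50 0.67 0.00
      vertex 7.50 0.67 23.00
      vertex 2.50 0.67 23.00
    endloop
  endfacet
  facet normal 0.8660 -0.5000 0.0000
    outer loop
      vertex 7.50 0.67 0.00
      vertex 10.00 5.00 0.00
      vertex 10.00 5.00 23.00
    endloop
  endfacet
  facet normal 0.8660 -0.5000 0.0000
    outer loop
      vertex 7.50 0.67 0.00
      vertex 10.00 5.00 23.00
      vertex 7.50 0.67 23.00
    endloop
  endfacet
endsolid part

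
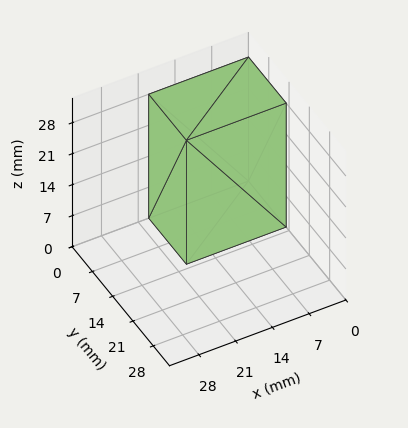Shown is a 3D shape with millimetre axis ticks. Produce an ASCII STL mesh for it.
Reading the render: the shape is a rectangular box, roughly 19 × 13 mm footprint and 28 mm tall (dimensions read to the nearest mm from the axis ticks). For the STL, each face is triangulated and given an outward normal.

solid part
  facet normal 0.0000 0.0000 -1.0000
    outer loop
      vertex 19.000 13.000 0.000
      vertex 19.000 0.000 0.000
      vertex 0.000 0.000 0.000
    endloop
  endfacet
  facet normal 0.0000 0.0000 -1.0000
    outer loop
      vertex 0.000 13.000 0.000
      vertex 19.000 13.000 0.000
      vertex 0.000 0.000 0.000
    endloop
  endfacet
  facet normal 0.0000 0.0000 1.0000
    outer loop
      vertex 0.000 0.000 28.000
      vertex 19.000 0.000 28.000
      vertex 19.000 13.000 28.000
    endloop
  endfacet
  facet normal 0.0000 0.0000 1.0000
    outer loop
      vertex 0.000 0.000 28.000
      vertex 19.000 13.000 28.000
      vertex 0.000 13.000 28.000
    endloop
  endfacet
  facet normal 0.0000 -1.0000 0.0000
    outer loop
      vertex 0.000 0.000 0.000
      vertex 19.000 0.000 0.000
      vertex 19.000 0.000 28.000
    endloop
  endfacet
  facet normal 0.0000 -1.0000 0.0000
    outer loop
      vertex 0.000 0.000 0.000
      vertex 19.000 0.000 28.000
      vertex 0.000 0.000 28.000
    endloop
  endfacet
  facet normal 0.0000 1.0000 0.0000
    outer loop
      vertex 19.000 13.000 28.000
      vertex 19.000 13.000 0.000
      vertex 0.000 13.000 0.000
    endloop
  endfacet
  facet normal 0.0000 1.0000 0.0000
    outer loop
      vertex 0.000 13.000 28.000
      vertex 19.000 13.000 28.000
      vertex 0.000 13.000 0.000
    endloop
  endfacet
  facet normal -1.0000 0.0000 0.0000
    outer loop
      vertex 0.000 13.000 28.000
      vertex 0.000 13.000 0.000
      vertex 0.000 0.000 0.000
    endloop
  endfacet
  facet normal -1.0000 0.0000 0.0000
    outer loop
      vertex 0.000 0.000 28.000
      vertex 0.000 13.000 28.000
      vertex 0.000 0.000 0.000
    endloop
  endfacet
  facet normal 1.0000 0.0000 0.0000
    outer loop
      vertex 19.000 0.000 0.000
      vertex 19.000 13.000 0.000
      vertex 19.000 13.000 28.000
    endloop
  endfacet
  facet normal 1.0000 0.0000 0.0000
    outer loop
      vertex 19.000 0.000 0.000
      vertex 19.000 13.000 28.000
      vertex 19.000 0.000 28.000
    endloop
  endfacet
endsolid part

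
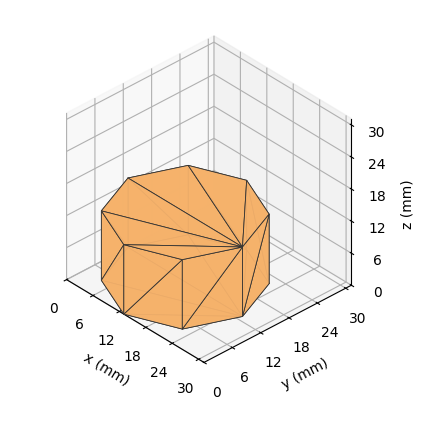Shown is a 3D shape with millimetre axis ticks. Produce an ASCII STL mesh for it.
Reading the render: the shape is a regular 8-sided prism (a cylinder approximated with 8 flat sides), circumscribed radius ≈ 13 mm, height ≈ 13 mm (dimensions read to the nearest mm from the axis ticks). For the STL, each face is triangulated and given an outward normal.

solid part
  facet normal 0.0000 0.0000 -1.0000
    outer loop
      vertex 13.00 26.00 0.00
      vertex 22.19 22.19 0.00
      vertex 26.00 13.00 0.00
    endloop
  endfacet
  facet normal 0.0000 0.0000 -1.0000
    outer loop
      vertex 3.81 22.19 0.00
      vertex 13.00 26.00 0.00
      vertex 26.00 13.00 0.00
    endloop
  endfacet
  facet normal 0.0000 0.0000 -1.0000
    outer loop
      vertex 0.00 13.00 0.00
      vertex 3.81 22.19 0.00
      vertex 26.00 13.00 0.00
    endloop
  endfacet
  facet normal 0.0000 0.0000 -1.0000
    outer loop
      vertex 3.81 3.81 0.00
      vertex 0.00 13.00 0.00
      vertex 26.00 13.00 0.00
    endloop
  endfacet
  facet normal 0.0000 0.0000 -1.0000
    outer loop
      vertex 13.00 0.00 0.00
      vertex 3.81 3.81 0.00
      vertex 26.00 13.00 0.00
    endloop
  endfacet
  facet normal 0.0000 0.0000 -1.0000
    outer loop
      vertex 22.19 3.81 0.00
      vertex 13.00 0.00 0.00
      vertex 26.00 13.00 0.00
    endloop
  endfacet
  facet normal 0.0000 0.0000 1.0000
    outer loop
      vertex 26.00 13.00 13.00
      vertex 22.19 22.19 13.00
      vertex 13.00 26.00 13.00
    endloop
  endfacet
  facet normal 0.0000 0.0000 1.0000
    outer loop
      vertex 26.00 13.00 13.00
      vertex 13.00 26.00 13.00
      vertex 3.81 22.19 13.00
    endloop
  endfacet
  facet normal 0.0000 0.0000 1.0000
    outer loop
      vertex 26.00 13.00 13.00
      vertex 3.81 22.19 13.00
      vertex 0.00 13.00 13.00
    endloop
  endfacet
  facet normal 0.0000 0.0000 1.0000
    outer loop
      vertex 26.00 13.00 13.00
      vertex 0.00 13.00 13.00
      vertex 3.81 3.81 13.00
    endloop
  endfacet
  facet normal 0.0000 0.0000 1.0000
    outer loop
      vertex 26.00 13.00 13.00
      vertex 3.81 3.81 13.00
      vertex 13.00 0.00 13.00
    endloop
  endfacet
  facet normal 0.0000 0.0000 1.0000
    outer loop
      vertex 26.00 13.00 13.00
      vertex 13.00 0.00 13.00
      vertex 22.19 3.81 13.00
    endloop
  endfacet
  facet normal 0.9238 0.3830 0.0000
    outer loop
      vertex 26.00 13.00 0.00
      vertex 22.19 22.19 0.00
      vertex 22.19 22.19 13.00
    endloop
  endfacet
  facet normal 0.9238 0.3830 0.0000
    outer loop
      vertex 26.00 13.00 0.00
      vertex 22.19 22.19 13.00
      vertex 26.00 13.00 13.00
    endloop
  endfacet
  facet normal 0.3830 0.9238 0.0000
    outer loop
      vertex 22.19 22.19 0.00
      vertex 13.00 26.00 0.00
      vertex 13.00 26.00 13.00
    endloop
  endfacet
  facet normal 0.3830 0.9238 0.0000
    outer loop
      vertex 22.19 22.19 0.00
      vertex 13.00 26.00 13.00
      vertex 22.19 22.19 13.00
    endloop
  endfacet
  facet normal -0.3830 0.9238 0.0000
    outer loop
      vertex 13.00 26.00 0.00
      vertex 3.81 22.19 0.00
      vertex 3.81 22.19 13.00
    endloop
  endfacet
  facet normal -0.3830 0.9238 0.0000
    outer loop
      vertex 13.00 26.00 0.00
      vertex 3.81 22.19 13.00
      vertex 13.00 26.00 13.00
    endloop
  endfacet
  facet normal -0.9238 0.3830 0.0000
    outer loop
      vertex 3.81 22.19 0.00
      vertex 0.00 13.00 0.00
      vertex 0.00 13.00 13.00
    endloop
  endfacet
  facet normal -0.9238 0.3830 0.0000
    outer loop
      vertex 3.81 22.19 0.00
      vertex 0.00 13.00 13.00
      vertex 3.81 22.19 13.00
    endloop
  endfacet
  facet normal -0.9238 -0.3830 0.0000
    outer loop
      vertex 0.00 13.00 0.00
      vertex 3.81 3.81 0.00
      vertex 3.81 3.81 13.00
    endloop
  endfacet
  facet normal -0.9238 -0.3830 0.0000
    outer loop
      vertex 0.00 13.00 0.00
      vertex 3.81 3.81 13.00
      vertex 0.00 13.00 13.00
    endloop
  endfacet
  facet normal -0.3830 -0.9238 0.0000
    outer loop
      vertex 3.81 3.81 0.00
      vertex 13.00 0.00 0.00
      vertex 13.00 0.00 13.00
    endloop
  endfacet
  facet normal -0.3830 -0.9238 0.0000
    outer loop
      vertex 3.81 3.81 0.00
      vertex 13.00 0.00 13.00
      vertex 3.81 3.81 13.00
    endloop
  endfacet
  facet normal 0.3830 -0.9238 0.0000
    outer loop
      vertex 13.00 0.00 0.00
      vertex 22.19 3.81 0.00
      vertex 22.19 3.81 13.00
    endloop
  endfacet
  facet normal 0.3830 -0.9238 0.0000
    outer loop
      vertex 13.00 0.00 0.00
      vertex 22.19 3.81 13.00
      vertex 13.00 0.00 13.00
    endloop
  endfacet
  facet normal 0.9238 -0.3830 0.0000
    outer loop
      vertex 22.19 3.81 0.00
      vertex 26.00 13.00 0.00
      vertex 26.00 13.00 13.00
    endloop
  endfacet
  facet normal 0.9238 -0.3830 0.0000
    outer loop
      vertex 22.19 3.81 0.00
      vertex 26.00 13.00 13.00
      vertex 22.19 3.81 13.00
    endloop
  endfacet
endsolid part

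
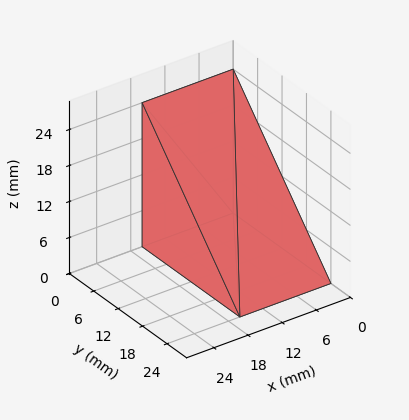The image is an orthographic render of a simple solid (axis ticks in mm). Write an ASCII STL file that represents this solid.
Reading the render: the shape is a wedge (ramp): 16 × 24 mm base, rising to 24 mm along the y=0 edge and sloping linearly to z=0 at y=24 (dimensions read to the nearest mm from the axis ticks). For the STL, each face is triangulated and given an outward normal.

solid part
  facet normal 0.0000 0.0000 -1.0000
    outer loop
      vertex 16.000 24.000 0.000
      vertex 16.000 0.000 0.000
      vertex 0.000 0.000 0.000
    endloop
  endfacet
  facet normal 0.0000 0.0000 -1.0000
    outer loop
      vertex 0.000 24.000 0.000
      vertex 16.000 24.000 0.000
      vertex 0.000 0.000 0.000
    endloop
  endfacet
  facet normal 0.0000 -1.0000 0.0000
    outer loop
      vertex 0.000 0.000 0.000
      vertex 16.000 0.000 0.000
      vertex 16.000 0.000 24.000
    endloop
  endfacet
  facet normal 0.0000 -1.0000 0.0000
    outer loop
      vertex 0.000 0.000 0.000
      vertex 16.000 0.000 24.000
      vertex 0.000 0.000 24.000
    endloop
  endfacet
  facet normal 0.0000 0.7071 0.7071
    outer loop
      vertex 0.000 0.000 24.000
      vertex 16.000 0.000 24.000
      vertex 16.000 24.000 0.000
    endloop
  endfacet
  facet normal 0.0000 0.7071 0.7071
    outer loop
      vertex 0.000 0.000 24.000
      vertex 16.000 24.000 0.000
      vertex 0.000 24.000 0.000
    endloop
  endfacet
  facet normal -1.0000 0.0000 0.0000
    outer loop
      vertex 0.000 0.000 24.000
      vertex 0.000 24.000 0.000
      vertex 0.000 0.000 0.000
    endloop
  endfacet
  facet normal 1.0000 0.0000 0.0000
    outer loop
      vertex 16.000 0.000 0.000
      vertex 16.000 24.000 0.000
      vertex 16.000 0.000 24.000
    endloop
  endfacet
endsolid part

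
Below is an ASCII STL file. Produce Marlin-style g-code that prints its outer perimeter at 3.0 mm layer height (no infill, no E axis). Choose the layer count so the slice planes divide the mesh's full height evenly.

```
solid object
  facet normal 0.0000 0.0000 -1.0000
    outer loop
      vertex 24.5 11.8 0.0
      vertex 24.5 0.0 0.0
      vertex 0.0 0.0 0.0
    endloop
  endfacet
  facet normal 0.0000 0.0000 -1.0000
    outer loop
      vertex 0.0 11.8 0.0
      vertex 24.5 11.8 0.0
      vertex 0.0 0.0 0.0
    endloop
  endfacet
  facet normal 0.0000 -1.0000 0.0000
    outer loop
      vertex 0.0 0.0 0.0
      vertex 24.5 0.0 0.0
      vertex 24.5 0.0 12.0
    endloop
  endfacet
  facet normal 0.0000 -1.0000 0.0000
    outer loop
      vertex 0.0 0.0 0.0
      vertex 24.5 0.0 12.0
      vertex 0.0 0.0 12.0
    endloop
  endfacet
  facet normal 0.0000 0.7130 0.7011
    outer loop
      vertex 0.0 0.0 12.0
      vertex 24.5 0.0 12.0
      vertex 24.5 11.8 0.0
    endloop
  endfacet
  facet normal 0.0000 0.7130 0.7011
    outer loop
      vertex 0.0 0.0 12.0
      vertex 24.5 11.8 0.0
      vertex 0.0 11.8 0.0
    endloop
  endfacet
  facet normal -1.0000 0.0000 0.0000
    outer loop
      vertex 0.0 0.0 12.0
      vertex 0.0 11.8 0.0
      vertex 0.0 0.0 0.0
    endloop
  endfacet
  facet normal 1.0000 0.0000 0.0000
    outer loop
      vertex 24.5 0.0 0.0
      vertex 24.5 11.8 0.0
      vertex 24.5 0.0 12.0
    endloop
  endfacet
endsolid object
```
; perimeter-only toolpath
G21 ; units = mm
G90 ; absolute positioning
G28 ; home
; layer 1
G0 Z3.0
G0 X0.0 Y0.0
G1 X24.5 Y0.0
G1 X24.5 Y8.9
G1 X0.0 Y8.9
G1 X0.0 Y0.0
; layer 2
G0 Z6.0
G0 X0.0 Y0.0
G1 X24.5 Y0.0
G1 X24.5 Y5.9
G1 X0.0 Y5.9
G1 X0.0 Y0.0
; layer 3
G0 Z9.0
G0 X0.0 Y0.0
G1 X24.5 Y0.0
G1 X24.5 Y3.0
G1 X0.0 Y3.0
G1 X0.0 Y0.0
M2 ; end

The solid is a wedge (ramp): 24.5 × 11.8 mm base, rising to 12 mm along the y=0 edge and sloping linearly to z=0 at y=11.8. Slicing at Δz = 3.0 mm — 4 equal slices spanning the solid's height, so layer i sits at z = i·h/4 — gives 3 non-empty perimeters. Each is a 4-segment closed polygon; G0 lifts to the layer z and rapids to the start vertex, then G1 traces the edges. The cross-section shrinks linearly with z (the slice at the apex is degenerate and omitted).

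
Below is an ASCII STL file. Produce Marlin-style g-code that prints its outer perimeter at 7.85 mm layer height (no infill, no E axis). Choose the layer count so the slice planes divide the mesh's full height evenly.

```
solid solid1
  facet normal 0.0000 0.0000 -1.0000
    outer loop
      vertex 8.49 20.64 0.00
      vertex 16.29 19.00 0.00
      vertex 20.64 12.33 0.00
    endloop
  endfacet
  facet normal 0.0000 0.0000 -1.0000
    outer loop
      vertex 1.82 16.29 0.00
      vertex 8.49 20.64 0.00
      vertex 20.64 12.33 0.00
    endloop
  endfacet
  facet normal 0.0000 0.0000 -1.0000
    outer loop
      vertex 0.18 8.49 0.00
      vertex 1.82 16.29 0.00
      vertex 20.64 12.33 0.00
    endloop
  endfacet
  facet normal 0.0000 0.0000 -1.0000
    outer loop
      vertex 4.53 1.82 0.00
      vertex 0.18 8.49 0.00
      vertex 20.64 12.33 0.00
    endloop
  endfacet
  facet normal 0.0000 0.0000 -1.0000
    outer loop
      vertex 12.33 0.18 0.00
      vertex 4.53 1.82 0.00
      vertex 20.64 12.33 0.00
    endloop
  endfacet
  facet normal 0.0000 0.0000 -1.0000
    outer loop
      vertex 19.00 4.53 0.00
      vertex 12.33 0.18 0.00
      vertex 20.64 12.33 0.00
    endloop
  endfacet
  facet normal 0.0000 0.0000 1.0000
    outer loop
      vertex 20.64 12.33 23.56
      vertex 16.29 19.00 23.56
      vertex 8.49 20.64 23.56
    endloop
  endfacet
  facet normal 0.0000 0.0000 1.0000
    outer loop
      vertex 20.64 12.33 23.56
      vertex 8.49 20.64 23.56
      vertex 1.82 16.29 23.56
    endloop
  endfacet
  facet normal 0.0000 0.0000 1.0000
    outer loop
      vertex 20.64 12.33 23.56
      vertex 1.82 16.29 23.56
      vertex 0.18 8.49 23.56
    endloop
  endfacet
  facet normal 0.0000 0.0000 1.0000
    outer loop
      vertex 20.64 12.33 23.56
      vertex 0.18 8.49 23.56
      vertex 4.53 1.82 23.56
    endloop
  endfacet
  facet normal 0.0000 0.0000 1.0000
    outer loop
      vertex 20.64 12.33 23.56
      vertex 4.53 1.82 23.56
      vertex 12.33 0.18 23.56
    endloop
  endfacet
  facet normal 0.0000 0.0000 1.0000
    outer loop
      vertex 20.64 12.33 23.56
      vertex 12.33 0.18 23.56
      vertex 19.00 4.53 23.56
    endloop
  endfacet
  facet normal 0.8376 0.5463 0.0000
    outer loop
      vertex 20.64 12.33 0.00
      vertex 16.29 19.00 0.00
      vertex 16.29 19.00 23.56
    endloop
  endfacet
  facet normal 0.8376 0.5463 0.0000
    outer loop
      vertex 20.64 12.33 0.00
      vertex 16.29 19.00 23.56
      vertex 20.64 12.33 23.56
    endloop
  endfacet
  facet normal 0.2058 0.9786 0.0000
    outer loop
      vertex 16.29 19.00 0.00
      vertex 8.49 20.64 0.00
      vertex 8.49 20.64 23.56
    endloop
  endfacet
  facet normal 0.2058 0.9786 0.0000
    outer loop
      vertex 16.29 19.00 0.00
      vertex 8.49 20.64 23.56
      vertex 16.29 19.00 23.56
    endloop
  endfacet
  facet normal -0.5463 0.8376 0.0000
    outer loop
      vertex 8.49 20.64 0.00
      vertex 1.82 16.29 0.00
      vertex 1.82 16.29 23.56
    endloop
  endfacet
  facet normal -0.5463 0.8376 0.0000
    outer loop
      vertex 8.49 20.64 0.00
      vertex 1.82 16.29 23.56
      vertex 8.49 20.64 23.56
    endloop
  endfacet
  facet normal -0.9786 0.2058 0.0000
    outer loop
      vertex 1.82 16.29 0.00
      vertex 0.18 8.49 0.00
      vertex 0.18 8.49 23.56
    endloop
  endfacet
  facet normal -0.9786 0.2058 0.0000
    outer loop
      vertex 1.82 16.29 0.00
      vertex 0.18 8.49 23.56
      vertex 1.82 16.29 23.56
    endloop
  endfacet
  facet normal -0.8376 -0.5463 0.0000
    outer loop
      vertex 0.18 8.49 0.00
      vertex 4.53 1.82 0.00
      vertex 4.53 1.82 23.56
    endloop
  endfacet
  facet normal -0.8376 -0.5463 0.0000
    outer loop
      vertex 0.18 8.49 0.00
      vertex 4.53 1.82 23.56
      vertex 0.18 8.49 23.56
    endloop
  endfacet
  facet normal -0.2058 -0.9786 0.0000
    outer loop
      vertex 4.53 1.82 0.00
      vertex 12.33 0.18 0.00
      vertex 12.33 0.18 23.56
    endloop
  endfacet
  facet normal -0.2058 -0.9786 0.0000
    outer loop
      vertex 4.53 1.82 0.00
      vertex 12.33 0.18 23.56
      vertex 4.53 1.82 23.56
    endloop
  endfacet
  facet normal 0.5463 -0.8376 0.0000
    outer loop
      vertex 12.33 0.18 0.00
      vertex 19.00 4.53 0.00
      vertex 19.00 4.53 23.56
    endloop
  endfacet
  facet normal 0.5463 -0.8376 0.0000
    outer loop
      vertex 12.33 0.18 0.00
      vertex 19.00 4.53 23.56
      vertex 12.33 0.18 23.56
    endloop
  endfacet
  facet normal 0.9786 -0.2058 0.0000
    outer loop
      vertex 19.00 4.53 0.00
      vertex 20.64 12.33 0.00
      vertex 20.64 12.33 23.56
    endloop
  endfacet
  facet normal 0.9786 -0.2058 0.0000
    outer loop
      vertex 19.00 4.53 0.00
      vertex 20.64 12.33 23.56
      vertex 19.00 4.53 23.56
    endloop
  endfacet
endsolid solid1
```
; perimeter-only toolpath
G21 ; units = mm
G90 ; absolute positioning
G28 ; home
; layer 1
G0 Z7.85
G0 X20.64 Y12.33
G1 X16.29 Y19.00
G1 X8.49 Y20.64
G1 X1.82 Y16.29
G1 X0.18 Y8.49
G1 X4.53 Y1.82
G1 X12.33 Y0.18
G1 X19.00 Y4.53
G1 X20.64 Y12.33
; layer 2
G0 Z15.71
G0 X20.64 Y12.33
G1 X16.29 Y19.00
G1 X8.49 Y20.64
G1 X1.82 Y16.29
G1 X0.18 Y8.49
G1 X4.53 Y1.82
G1 X12.33 Y0.18
G1 X19.00 Y4.53
G1 X20.64 Y12.33
; layer 3
G0 Z23.56
G0 X20.64 Y12.33
G1 X16.29 Y19.00
G1 X8.49 Y20.64
G1 X1.82 Y16.29
G1 X0.18 Y8.49
G1 X4.53 Y1.82
G1 X12.33 Y0.18
G1 X19.00 Y4.53
G1 X20.64 Y12.33
M2 ; end

The solid is a regular 8-sided prism (a cylinder approximated with 8 flat sides), circumscribed radius ≈ 10.4 mm, height ≈ 23.6 mm. Slicing at Δz = 7.85 mm — 3 equal slices spanning the solid's height, so layer i sits at z = i·h/3 — gives 3 non-empty perimeters. Each is a 8-segment closed polygon; G0 lifts to the layer z and rapids to the start vertex, then G1 traces the edges.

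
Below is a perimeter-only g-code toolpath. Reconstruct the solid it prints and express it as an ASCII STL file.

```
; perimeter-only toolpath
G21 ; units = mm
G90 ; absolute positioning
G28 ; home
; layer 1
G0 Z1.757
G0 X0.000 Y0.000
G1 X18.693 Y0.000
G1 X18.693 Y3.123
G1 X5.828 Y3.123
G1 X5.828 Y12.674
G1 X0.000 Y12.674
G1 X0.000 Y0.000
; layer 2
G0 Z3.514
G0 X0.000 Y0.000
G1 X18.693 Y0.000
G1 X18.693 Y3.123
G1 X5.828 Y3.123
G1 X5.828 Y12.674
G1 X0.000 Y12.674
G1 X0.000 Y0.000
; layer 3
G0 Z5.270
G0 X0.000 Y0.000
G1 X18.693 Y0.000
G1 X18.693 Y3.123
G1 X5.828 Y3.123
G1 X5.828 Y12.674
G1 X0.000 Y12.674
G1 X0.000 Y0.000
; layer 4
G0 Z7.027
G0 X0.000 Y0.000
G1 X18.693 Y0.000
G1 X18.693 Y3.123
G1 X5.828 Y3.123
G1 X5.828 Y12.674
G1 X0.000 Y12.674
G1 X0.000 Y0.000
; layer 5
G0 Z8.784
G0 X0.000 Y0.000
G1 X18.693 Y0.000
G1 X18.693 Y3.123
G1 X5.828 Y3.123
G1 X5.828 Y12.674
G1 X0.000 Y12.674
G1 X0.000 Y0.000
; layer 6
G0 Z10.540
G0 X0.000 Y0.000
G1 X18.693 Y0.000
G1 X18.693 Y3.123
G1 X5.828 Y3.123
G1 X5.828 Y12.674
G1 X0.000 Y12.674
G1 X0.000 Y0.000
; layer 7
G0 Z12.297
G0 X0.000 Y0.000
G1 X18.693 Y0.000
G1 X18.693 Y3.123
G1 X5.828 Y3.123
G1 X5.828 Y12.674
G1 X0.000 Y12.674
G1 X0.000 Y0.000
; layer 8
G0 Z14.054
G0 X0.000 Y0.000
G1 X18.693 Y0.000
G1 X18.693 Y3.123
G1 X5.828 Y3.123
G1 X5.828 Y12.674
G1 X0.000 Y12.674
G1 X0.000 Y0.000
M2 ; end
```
solid part
  facet normal 0.0000 0.0000 -1.0000
    outer loop
      vertex 18.693 3.123 0.000
      vertex 18.693 0.000 0.000
      vertex 0.000 0.000 0.000
    endloop
  endfacet
  facet normal 0.0000 0.0000 -1.0000
    outer loop
      vertex 5.828 3.123 0.000
      vertex 18.693 3.123 0.000
      vertex 0.000 0.000 0.000
    endloop
  endfacet
  facet normal 0.0000 0.0000 -1.0000
    outer loop
      vertex 5.828 12.674 0.000
      vertex 5.828 3.123 0.000
      vertex 0.000 0.000 0.000
    endloop
  endfacet
  facet normal 0.0000 0.0000 -1.0000
    outer loop
      vertex 0.000 12.674 0.000
      vertex 5.828 12.674 0.000
      vertex 0.000 0.000 0.000
    endloop
  endfacet
  facet normal 0.0000 0.0000 1.0000
    outer loop
      vertex 0.000 0.000 14.054
      vertex 18.693 0.000 14.054
      vertex 18.693 3.123 14.054
    endloop
  endfacet
  facet normal 0.0000 0.0000 1.0000
    outer loop
      vertex 0.000 0.000 14.054
      vertex 18.693 3.123 14.054
      vertex 5.828 3.123 14.054
    endloop
  endfacet
  facet normal 0.0000 0.0000 1.0000
    outer loop
      vertex 0.000 0.000 14.054
      vertex 5.828 3.123 14.054
      vertex 5.828 12.674 14.054
    endloop
  endfacet
  facet normal 0.0000 0.0000 1.0000
    outer loop
      vertex 0.000 0.000 14.054
      vertex 5.828 12.674 14.054
      vertex 0.000 12.674 14.054
    endloop
  endfacet
  facet normal 0.0000 -1.0000 0.0000
    outer loop
      vertex 0.000 0.000 0.000
      vertex 18.693 0.000 0.000
      vertex 18.693 0.000 14.054
    endloop
  endfacet
  facet normal 0.0000 -1.0000 0.0000
    outer loop
      vertex 0.000 0.000 0.000
      vertex 18.693 0.000 14.054
      vertex 0.000 0.000 14.054
    endloop
  endfacet
  facet normal 1.0000 0.0000 0.0000
    outer loop
      vertex 18.693 0.000 0.000
      vertex 18.693 3.123 0.000
      vertex 18.693 3.123 14.054
    endloop
  endfacet
  facet normal 1.0000 0.0000 0.0000
    outer loop
      vertex 18.693 0.000 0.000
      vertex 18.693 3.123 14.054
      vertex 18.693 0.000 14.054
    endloop
  endfacet
  facet normal 0.0000 1.0000 0.0000
    outer loop
      vertex 18.693 3.123 0.000
      vertex 5.828 3.123 0.000
      vertex 5.828 3.123 14.054
    endloop
  endfacet
  facet normal 0.0000 1.0000 0.0000
    outer loop
      vertex 18.693 3.123 0.000
      vertex 5.828 3.123 14.054
      vertex 18.693 3.123 14.054
    endloop
  endfacet
  facet normal 1.0000 0.0000 0.0000
    outer loop
      vertex 5.828 3.123 0.000
      vertex 5.828 12.674 0.000
      vertex 5.828 12.674 14.054
    endloop
  endfacet
  facet normal 1.0000 0.0000 0.0000
    outer loop
      vertex 5.828 3.123 0.000
      vertex 5.828 12.674 14.054
      vertex 5.828 3.123 14.054
    endloop
  endfacet
  facet normal 0.0000 1.0000 0.0000
    outer loop
      vertex 5.828 12.674 0.000
      vertex 0.000 12.674 0.000
      vertex 0.000 12.674 14.054
    endloop
  endfacet
  facet normal 0.0000 1.0000 0.0000
    outer loop
      vertex 5.828 12.674 0.000
      vertex 0.000 12.674 14.054
      vertex 5.828 12.674 14.054
    endloop
  endfacet
  facet normal -1.0000 0.0000 0.0000
    outer loop
      vertex 0.000 12.674 0.000
      vertex 0.000 0.000 0.000
      vertex 0.000 0.000 14.054
    endloop
  endfacet
  facet normal -1.0000 0.0000 0.0000
    outer loop
      vertex 0.000 12.674 0.000
      vertex 0.000 0.000 14.054
      vertex 0.000 12.674 14.054
    endloop
  endfacet
endsolid part

The G0 Z moves step by Δz≈1.757 mm. Every layer's G1 loop is the same polygon, so the solid is a straight extrusion of it from z=0 to z≈14.1. Closing with flat bottom and top caps and triangulating gives 20 facets — an L-shaped prism: outer 18.7 × 12.7 mm, arm thicknesses ≈ 3.12 mm (horizontal) and 5.83 mm (vertical), extruded 14.1 mm in z.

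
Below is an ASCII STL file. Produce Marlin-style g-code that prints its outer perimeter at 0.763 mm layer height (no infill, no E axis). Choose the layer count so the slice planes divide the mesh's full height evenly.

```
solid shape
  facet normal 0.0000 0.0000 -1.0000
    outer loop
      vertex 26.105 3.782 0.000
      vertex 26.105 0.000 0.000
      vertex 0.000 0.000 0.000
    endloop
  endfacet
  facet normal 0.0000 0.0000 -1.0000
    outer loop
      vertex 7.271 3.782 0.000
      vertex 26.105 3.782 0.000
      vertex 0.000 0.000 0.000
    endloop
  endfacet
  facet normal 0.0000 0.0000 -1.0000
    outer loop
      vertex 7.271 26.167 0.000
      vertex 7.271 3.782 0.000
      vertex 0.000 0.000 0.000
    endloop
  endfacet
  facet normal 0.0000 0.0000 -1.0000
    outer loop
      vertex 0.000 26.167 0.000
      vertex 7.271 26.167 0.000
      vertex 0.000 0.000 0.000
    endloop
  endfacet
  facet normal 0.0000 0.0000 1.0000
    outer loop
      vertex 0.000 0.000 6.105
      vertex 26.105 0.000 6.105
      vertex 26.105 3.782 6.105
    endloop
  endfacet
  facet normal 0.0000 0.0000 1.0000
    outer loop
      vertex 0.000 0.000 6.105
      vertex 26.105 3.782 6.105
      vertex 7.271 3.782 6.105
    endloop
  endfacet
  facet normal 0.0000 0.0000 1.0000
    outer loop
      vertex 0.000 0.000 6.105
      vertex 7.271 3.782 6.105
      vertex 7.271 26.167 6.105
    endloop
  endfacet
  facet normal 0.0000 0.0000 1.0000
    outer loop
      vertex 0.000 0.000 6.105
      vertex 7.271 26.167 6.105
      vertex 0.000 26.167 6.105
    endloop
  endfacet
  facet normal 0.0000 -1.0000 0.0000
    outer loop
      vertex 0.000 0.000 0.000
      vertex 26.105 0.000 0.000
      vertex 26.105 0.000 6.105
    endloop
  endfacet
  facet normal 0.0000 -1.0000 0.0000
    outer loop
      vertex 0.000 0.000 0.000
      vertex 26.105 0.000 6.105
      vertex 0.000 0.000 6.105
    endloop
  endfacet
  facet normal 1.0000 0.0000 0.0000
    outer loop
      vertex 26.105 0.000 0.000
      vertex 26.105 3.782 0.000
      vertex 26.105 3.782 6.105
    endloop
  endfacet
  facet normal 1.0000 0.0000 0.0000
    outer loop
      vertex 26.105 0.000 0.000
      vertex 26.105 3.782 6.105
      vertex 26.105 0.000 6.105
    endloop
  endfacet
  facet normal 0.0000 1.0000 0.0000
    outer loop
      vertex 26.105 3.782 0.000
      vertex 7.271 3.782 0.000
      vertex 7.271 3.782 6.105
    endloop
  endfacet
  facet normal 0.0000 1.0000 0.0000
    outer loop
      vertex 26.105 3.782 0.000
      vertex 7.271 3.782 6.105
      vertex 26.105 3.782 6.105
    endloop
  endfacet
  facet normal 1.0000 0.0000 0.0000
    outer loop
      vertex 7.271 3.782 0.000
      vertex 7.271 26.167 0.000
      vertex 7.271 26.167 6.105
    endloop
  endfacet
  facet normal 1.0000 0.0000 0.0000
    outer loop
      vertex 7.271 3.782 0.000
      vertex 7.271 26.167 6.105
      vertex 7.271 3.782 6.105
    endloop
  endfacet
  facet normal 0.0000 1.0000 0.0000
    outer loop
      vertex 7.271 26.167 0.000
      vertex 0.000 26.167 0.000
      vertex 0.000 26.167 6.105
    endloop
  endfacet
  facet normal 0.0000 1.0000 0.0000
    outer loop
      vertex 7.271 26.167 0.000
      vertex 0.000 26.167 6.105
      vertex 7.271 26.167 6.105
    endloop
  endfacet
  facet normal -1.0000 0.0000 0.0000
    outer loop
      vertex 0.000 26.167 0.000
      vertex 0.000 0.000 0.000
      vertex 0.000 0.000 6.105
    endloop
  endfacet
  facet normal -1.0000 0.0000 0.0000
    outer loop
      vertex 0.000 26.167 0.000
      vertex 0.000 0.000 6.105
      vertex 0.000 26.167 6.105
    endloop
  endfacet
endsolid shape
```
; perimeter-only toolpath
G21 ; units = mm
G90 ; absolute positioning
G28 ; home
; layer 1
G0 Z0.763
G0 X0.000 Y0.000
G1 X26.105 Y0.000
G1 X26.105 Y3.782
G1 X7.271 Y3.782
G1 X7.271 Y26.167
G1 X0.000 Y26.167
G1 X0.000 Y0.000
; layer 2
G0 Z1.526
G0 X0.000 Y0.000
G1 X26.105 Y0.000
G1 X26.105 Y3.782
G1 X7.271 Y3.782
G1 X7.271 Y26.167
G1 X0.000 Y26.167
G1 X0.000 Y0.000
; layer 3
G0 Z2.289
G0 X0.000 Y0.000
G1 X26.105 Y0.000
G1 X26.105 Y3.782
G1 X7.271 Y3.782
G1 X7.271 Y26.167
G1 X0.000 Y26.167
G1 X0.000 Y0.000
; layer 4
G0 Z3.053
G0 X0.000 Y0.000
G1 X26.105 Y0.000
G1 X26.105 Y3.782
G1 X7.271 Y3.782
G1 X7.271 Y26.167
G1 X0.000 Y26.167
G1 X0.000 Y0.000
; layer 5
G0 Z3.816
G0 X0.000 Y0.000
G1 X26.105 Y0.000
G1 X26.105 Y3.782
G1 X7.271 Y3.782
G1 X7.271 Y26.167
G1 X0.000 Y26.167
G1 X0.000 Y0.000
; layer 6
G0 Z4.579
G0 X0.000 Y0.000
G1 X26.105 Y0.000
G1 X26.105 Y3.782
G1 X7.271 Y3.782
G1 X7.271 Y26.167
G1 X0.000 Y26.167
G1 X0.000 Y0.000
; layer 7
G0 Z5.342
G0 X0.000 Y0.000
G1 X26.105 Y0.000
G1 X26.105 Y3.782
G1 X7.271 Y3.782
G1 X7.271 Y26.167
G1 X0.000 Y26.167
G1 X0.000 Y0.000
; layer 8
G0 Z6.105
G0 X0.000 Y0.000
G1 X26.105 Y0.000
G1 X26.105 Y3.782
G1 X7.271 Y3.782
G1 X7.271 Y26.167
G1 X0.000 Y26.167
G1 X0.000 Y0.000
M2 ; end

The solid is an L-shaped prism: outer 26.1 × 26.2 mm, arm thicknesses ≈ 3.78 mm (horizontal) and 7.27 mm (vertical), extruded 6.11 mm in z. Slicing at Δz = 0.763 mm — 8 equal slices spanning the solid's height, so layer i sits at z = i·h/8 — gives 8 non-empty perimeters. Each is a 6-segment closed polygon; G0 lifts to the layer z and rapids to the start vertex, then G1 traces the edges.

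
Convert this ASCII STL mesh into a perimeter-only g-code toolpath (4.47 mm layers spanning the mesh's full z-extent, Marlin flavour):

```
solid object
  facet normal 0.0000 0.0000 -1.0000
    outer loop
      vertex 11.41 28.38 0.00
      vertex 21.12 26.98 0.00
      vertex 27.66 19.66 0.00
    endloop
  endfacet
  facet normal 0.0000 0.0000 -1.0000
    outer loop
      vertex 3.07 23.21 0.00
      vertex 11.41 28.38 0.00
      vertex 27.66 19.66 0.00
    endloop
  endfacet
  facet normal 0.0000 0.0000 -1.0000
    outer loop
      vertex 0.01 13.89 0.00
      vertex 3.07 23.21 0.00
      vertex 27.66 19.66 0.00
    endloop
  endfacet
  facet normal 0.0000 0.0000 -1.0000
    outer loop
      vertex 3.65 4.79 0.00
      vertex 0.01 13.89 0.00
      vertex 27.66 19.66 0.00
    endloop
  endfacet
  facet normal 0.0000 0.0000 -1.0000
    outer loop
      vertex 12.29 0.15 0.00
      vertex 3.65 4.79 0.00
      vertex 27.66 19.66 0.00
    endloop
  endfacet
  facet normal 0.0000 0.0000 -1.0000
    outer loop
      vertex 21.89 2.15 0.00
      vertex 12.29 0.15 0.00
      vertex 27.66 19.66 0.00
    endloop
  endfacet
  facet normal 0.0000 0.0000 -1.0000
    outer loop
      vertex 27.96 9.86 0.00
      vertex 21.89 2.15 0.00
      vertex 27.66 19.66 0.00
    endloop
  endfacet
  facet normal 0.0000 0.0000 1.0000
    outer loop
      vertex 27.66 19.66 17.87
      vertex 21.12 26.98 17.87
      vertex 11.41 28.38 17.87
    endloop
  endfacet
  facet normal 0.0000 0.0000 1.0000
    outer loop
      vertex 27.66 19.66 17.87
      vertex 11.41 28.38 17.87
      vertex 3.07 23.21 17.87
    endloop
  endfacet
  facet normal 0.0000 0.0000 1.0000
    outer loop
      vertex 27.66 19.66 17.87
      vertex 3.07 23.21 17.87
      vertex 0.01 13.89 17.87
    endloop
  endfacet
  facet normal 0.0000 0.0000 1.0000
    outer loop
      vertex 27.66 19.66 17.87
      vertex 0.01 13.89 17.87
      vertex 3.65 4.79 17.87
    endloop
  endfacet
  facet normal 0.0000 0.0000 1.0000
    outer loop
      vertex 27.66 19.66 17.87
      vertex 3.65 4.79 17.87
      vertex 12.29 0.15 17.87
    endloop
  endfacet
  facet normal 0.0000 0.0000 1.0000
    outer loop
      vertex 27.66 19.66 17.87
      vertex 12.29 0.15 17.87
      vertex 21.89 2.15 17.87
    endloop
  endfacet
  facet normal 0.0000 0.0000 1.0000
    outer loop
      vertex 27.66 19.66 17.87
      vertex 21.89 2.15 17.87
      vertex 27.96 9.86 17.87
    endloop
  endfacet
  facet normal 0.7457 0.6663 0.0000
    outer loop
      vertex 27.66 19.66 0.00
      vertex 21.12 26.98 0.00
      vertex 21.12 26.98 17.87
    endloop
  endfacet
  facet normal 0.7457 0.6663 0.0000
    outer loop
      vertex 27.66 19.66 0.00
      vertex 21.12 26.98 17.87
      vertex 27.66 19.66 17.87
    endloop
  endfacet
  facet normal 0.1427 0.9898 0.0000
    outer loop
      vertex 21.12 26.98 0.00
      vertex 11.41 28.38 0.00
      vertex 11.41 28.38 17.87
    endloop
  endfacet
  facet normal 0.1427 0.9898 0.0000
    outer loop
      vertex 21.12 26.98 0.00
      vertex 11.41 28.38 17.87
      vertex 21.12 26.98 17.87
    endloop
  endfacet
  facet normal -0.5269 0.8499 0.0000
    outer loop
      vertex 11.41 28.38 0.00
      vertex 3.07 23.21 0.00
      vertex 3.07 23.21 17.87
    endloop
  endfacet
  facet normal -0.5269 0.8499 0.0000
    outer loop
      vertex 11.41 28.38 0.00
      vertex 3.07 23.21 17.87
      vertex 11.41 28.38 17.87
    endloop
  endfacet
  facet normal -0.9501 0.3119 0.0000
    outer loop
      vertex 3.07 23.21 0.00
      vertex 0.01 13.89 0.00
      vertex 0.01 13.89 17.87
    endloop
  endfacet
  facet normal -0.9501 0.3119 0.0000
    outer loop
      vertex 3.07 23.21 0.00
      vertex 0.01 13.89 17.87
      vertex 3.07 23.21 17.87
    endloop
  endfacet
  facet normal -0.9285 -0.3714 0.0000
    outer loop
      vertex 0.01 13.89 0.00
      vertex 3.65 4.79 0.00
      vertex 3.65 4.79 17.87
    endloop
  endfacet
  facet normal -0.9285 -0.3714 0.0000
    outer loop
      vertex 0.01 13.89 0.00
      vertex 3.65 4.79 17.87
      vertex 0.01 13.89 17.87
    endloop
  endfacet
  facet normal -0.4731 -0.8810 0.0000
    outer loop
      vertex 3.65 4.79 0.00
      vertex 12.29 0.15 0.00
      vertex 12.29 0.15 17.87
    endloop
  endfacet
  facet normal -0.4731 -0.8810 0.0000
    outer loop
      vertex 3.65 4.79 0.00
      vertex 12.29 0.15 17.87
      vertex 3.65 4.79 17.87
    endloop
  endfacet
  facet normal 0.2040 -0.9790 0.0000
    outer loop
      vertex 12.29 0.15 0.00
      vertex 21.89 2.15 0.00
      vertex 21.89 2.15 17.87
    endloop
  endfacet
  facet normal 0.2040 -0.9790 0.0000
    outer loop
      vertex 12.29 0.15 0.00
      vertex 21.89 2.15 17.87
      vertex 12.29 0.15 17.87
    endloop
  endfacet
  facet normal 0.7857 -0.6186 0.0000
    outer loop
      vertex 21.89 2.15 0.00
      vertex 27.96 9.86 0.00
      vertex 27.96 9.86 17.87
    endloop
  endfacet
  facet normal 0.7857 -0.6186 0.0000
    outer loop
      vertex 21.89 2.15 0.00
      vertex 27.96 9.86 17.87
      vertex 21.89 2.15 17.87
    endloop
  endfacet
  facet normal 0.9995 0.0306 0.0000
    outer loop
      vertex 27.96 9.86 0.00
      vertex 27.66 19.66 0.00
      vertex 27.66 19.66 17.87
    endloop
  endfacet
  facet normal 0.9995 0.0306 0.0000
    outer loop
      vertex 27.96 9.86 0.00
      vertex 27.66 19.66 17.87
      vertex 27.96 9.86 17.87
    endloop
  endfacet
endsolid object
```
; perimeter-only toolpath
G21 ; units = mm
G90 ; absolute positioning
G28 ; home
; layer 1
G0 Z4.47
G0 X27.66 Y19.66
G1 X21.12 Y26.98
G1 X11.41 Y28.38
G1 X3.07 Y23.21
G1 X0.01 Y13.89
G1 X3.65 Y4.79
G1 X12.29 Y0.15
G1 X21.89 Y2.15
G1 X27.96 Y9.86
G1 X27.66 Y19.66
; layer 2
G0 Z8.94
G0 X27.66 Y19.66
G1 X21.12 Y26.98
G1 X11.41 Y28.38
G1 X3.07 Y23.21
G1 X0.01 Y13.89
G1 X3.65 Y4.79
G1 X12.29 Y0.15
G1 X21.89 Y2.15
G1 X27.96 Y9.86
G1 X27.66 Y19.66
; layer 3
G0 Z13.40
G0 X27.66 Y19.66
G1 X21.12 Y26.98
G1 X11.41 Y28.38
G1 X3.07 Y23.21
G1 X0.01 Y13.89
G1 X3.65 Y4.79
G1 X12.29 Y0.15
G1 X21.89 Y2.15
G1 X27.96 Y9.86
G1 X27.66 Y19.66
; layer 4
G0 Z17.87
G0 X27.66 Y19.66
G1 X21.12 Y26.98
G1 X11.41 Y28.38
G1 X3.07 Y23.21
G1 X0.01 Y13.89
G1 X3.65 Y4.79
G1 X12.29 Y0.15
G1 X21.89 Y2.15
G1 X27.96 Y9.86
G1 X27.66 Y19.66
M2 ; end

The solid is a regular 9-sided prism (a cylinder approximated with 9 flat sides), circumscribed radius ≈ 14.3 mm, height ≈ 17.9 mm. Slicing at Δz = 4.47 mm — 4 equal slices spanning the solid's height, so layer i sits at z = i·h/4 — gives 4 non-empty perimeters. Each is a 9-segment closed polygon; G0 lifts to the layer z and rapids to the start vertex, then G1 traces the edges.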